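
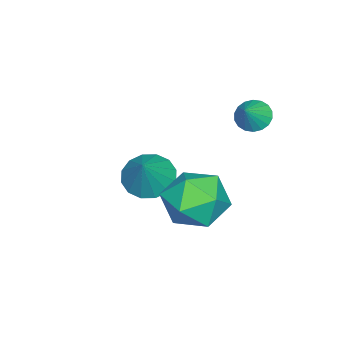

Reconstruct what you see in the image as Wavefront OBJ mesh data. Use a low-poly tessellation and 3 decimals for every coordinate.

v -0.371 0.54 3.281
v -0.001 0.161 2.888
v 0.411 0.52 4.039
v 0.08 0.433 2.812
v 0.072 0.726 2.828
v -0.025 0.983 2.935
v -0.189 1.151 3.11
v -0.39 1.199 3.319
v -0.588 1.116 3.52
v -0.742 0.92 3.674
v -0.823 0.648 3.75
v -0.815 0.355 3.733
v -0.718 0.098 3.627
v -0.553 -0.07 3.452
v -0.353 -0.118 3.243
v -0.155 -0.036 3.042
v 3.047 1.145 1.427
v 3.944 0.978 2.236
v 2.996 -0.798 1.084
v 3.893 -0.965 1.893
v 2.787 -0.62 2.273
v 2.818 0.581 2.484
v 4.122 -0.401 0.836
v 4.153 0.8 1.047
v 4.609 0.023 1.87
v 3.784 -0.112 2.758
v 3.156 0.292 0.562
v 2.331 0.157 1.45
v 0.724 -2.736 0.054
v 1.481 -2.698 -0.535
v 1.736 -2.524 1.366
v 1.328 -2.228 -0.493
v 1.012 -1.893 -0.304
v 0.62 -1.785 -0.019
v 0.255 -1.931 0.285
v 0.017 -2.293 0.528
v -0.032 -2.774 0.643
v 0.121 -3.245 0.601
v 0.437 -3.579 0.412
v 0.829 -3.688 0.127
v 1.194 -3.541 -0.177
v 1.432 -3.179 -0.42
f 2 1 4
f 2 4 3
f 4 1 5
f 4 5 3
f 5 1 6
f 5 6 3
f 6 1 7
f 6 7 3
f 7 1 8
f 7 8 3
f 8 1 9
f 8 9 3
f 9 1 10
f 9 10 3
f 10 1 11
f 10 11 3
f 11 1 12
f 11 12 3
f 12 1 13
f 12 13 3
f 13 1 14
f 13 14 3
f 14 1 15
f 14 15 3
f 15 1 16
f 15 16 3
f 16 1 2
f 16 2 3
f 17 28 22
f 17 22 18
f 17 18 24
f 17 24 27
f 17 27 28
f 18 22 26
f 22 28 21
f 28 27 19
f 27 24 23
f 24 18 25
f 20 26 21
f 20 21 19
f 20 19 23
f 20 23 25
f 20 25 26
f 21 26 22
f 19 21 28
f 23 19 27
f 25 23 24
f 26 25 18
f 30 29 32
f 30 32 31
f 32 29 33
f 32 33 31
f 33 29 34
f 33 34 31
f 34 29 35
f 34 35 31
f 35 29 36
f 35 36 31
f 36 29 37
f 36 37 31
f 37 29 38
f 37 38 31
f 38 29 39
f 38 39 31
f 39 29 40
f 39 40 31
f 40 29 41
f 40 41 31
f 41 29 42
f 41 42 31
f 42 29 30
f 42 30 31



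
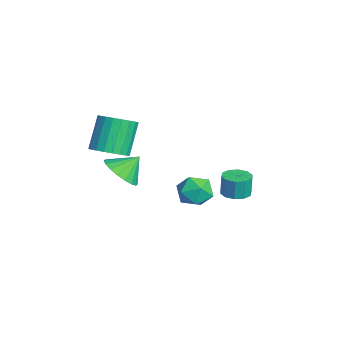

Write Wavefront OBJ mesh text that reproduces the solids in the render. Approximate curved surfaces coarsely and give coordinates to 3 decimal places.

v -1.988 -3.66 -0.007
v -1.106 -3.223 0.328
v -2.089 -2.583 2.082
v -2.972 -3.02 1.747
v -1.289 -2.899 0.107
v -2.272 -2.259 1.861
v -1.593 -2.706 -0.133
v -2.576 -2.067 1.621
v -1.965 -2.679 -0.352
v -2.948 -2.039 1.402
v -2.341 -2.821 -0.511
v -3.324 -2.181 1.243
v -2.656 -3.108 -0.583
v -3.639 -2.468 1.171
v -2.856 -3.491 -0.555
v -3.839 -2.851 1.199
v -2.906 -3.903 -0.433
v -3.889 -3.263 1.321
v -2.797 -4.272 -0.237
v -3.78 -3.633 1.517
v -2.548 -4.536 -0.001
v -3.531 -3.897 1.753
v -2.203 -4.649 0.234
v -3.186 -4.009 1.987
v -1.82 -4.59 0.427
v -2.803 -3.95 2.181
v -1.467 -4.371 0.545
v -2.45 -3.731 2.299
v -1.204 -4.028 0.567
v -2.187 -3.389 2.321
v -1.076 -3.622 0.491
v -2.059 -2.983 2.245
v -1.744 2.73 -3.638
v -0.982 2.973 -3.605
v -1.055 3.033 -2.388
v -1.816 2.79 -2.422
v -1.269 3.374 -3.642
v -1.342 3.434 -2.425
v -1.737 3.529 -3.677
v -1.81 3.589 -2.461
v -2.208 3.379 -3.698
v -2.281 3.439 -2.482
v -2.501 2.981 -3.696
v -2.574 3.041 -2.48
v -2.505 2.487 -3.672
v -2.578 2.547 -2.455
v -2.218 2.086 -3.635
v -2.291 2.146 -2.418
v -1.75 1.931 -3.599
v -1.823 1.991 -2.383
v -1.279 2.081 -3.578
v -1.352 2.141 -2.362
v -0.986 2.479 -3.58
v -1.059 2.539 -2.364
v 1.249 -3.611 0.593
v 2.33 -3.581 0.725
v 1.111 -2.669 1.507
v 2.255 -3.253 0.375
v 1.98 -2.996 0.069
v 1.561 -2.861 -0.134
v 1.079 -2.875 -0.192
v 0.631 -3.034 -0.095
v 0.306 -3.308 0.138
v 0.167 -3.642 0.461
v 0.243 -3.969 0.811
v 0.517 -4.226 1.117
v 0.937 -4.361 1.32
v 1.418 -4.348 1.378
v 1.866 -4.189 1.281
v 2.192 -3.915 1.048
v -0.479 1.062 -1.626
v 0.189 1.148 -2.419
v -0.889 -0.488 -2.141
v -0.221 -0.402 -2.934
v 0.135 -0.471 -1.958
v 0.389 0.487 -1.64
v -1.089 0.173 -2.92
v -0.835 1.131 -2.602
v -0.187 0.599 -3.219
v 0.569 0.201 -2.624
v -1.269 0.459 -1.936
v -0.513 0.061 -1.341
f 2 1 5
f 2 5 3
f 3 5 6
f 3 6 4
f 5 1 7
f 5 7 6
f 6 7 8
f 6 8 4
f 7 1 9
f 7 9 8
f 8 9 10
f 8 10 4
f 9 1 11
f 9 11 10
f 10 11 12
f 10 12 4
f 11 1 13
f 11 13 12
f 12 13 14
f 12 14 4
f 13 1 15
f 13 15 14
f 14 15 16
f 14 16 4
f 15 1 17
f 15 17 16
f 16 17 18
f 16 18 4
f 17 1 19
f 17 19 18
f 18 19 20
f 18 20 4
f 19 1 21
f 19 21 20
f 20 21 22
f 20 22 4
f 21 1 23
f 21 23 22
f 22 23 24
f 22 24 4
f 23 1 25
f 23 25 24
f 24 25 26
f 24 26 4
f 25 1 27
f 25 27 26
f 26 27 28
f 26 28 4
f 27 1 29
f 27 29 28
f 28 29 30
f 28 30 4
f 29 1 31
f 29 31 30
f 30 31 32
f 30 32 4
f 31 1 2
f 31 2 32
f 32 2 3
f 32 3 4
f 34 33 37
f 34 37 35
f 35 37 38
f 35 38 36
f 37 33 39
f 37 39 38
f 38 39 40
f 38 40 36
f 39 33 41
f 39 41 40
f 40 41 42
f 40 42 36
f 41 33 43
f 41 43 42
f 42 43 44
f 42 44 36
f 43 33 45
f 43 45 44
f 44 45 46
f 44 46 36
f 45 33 47
f 45 47 46
f 46 47 48
f 46 48 36
f 47 33 49
f 47 49 48
f 48 49 50
f 48 50 36
f 49 33 51
f 49 51 50
f 50 51 52
f 50 52 36
f 51 33 53
f 51 53 52
f 52 53 54
f 52 54 36
f 53 33 34
f 53 34 54
f 54 34 35
f 54 35 36
f 56 55 58
f 56 58 57
f 58 55 59
f 58 59 57
f 59 55 60
f 59 60 57
f 60 55 61
f 60 61 57
f 61 55 62
f 61 62 57
f 62 55 63
f 62 63 57
f 63 55 64
f 63 64 57
f 64 55 65
f 64 65 57
f 65 55 66
f 65 66 57
f 66 55 67
f 66 67 57
f 67 55 68
f 67 68 57
f 68 55 69
f 68 69 57
f 69 55 70
f 69 70 57
f 70 55 56
f 70 56 57
f 71 82 76
f 71 76 72
f 71 72 78
f 71 78 81
f 71 81 82
f 72 76 80
f 76 82 75
f 82 81 73
f 81 78 77
f 78 72 79
f 74 80 75
f 74 75 73
f 74 73 77
f 74 77 79
f 74 79 80
f 75 80 76
f 73 75 82
f 77 73 81
f 79 77 78
f 80 79 72



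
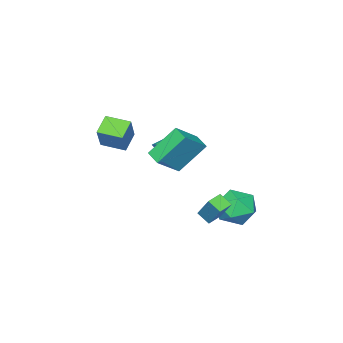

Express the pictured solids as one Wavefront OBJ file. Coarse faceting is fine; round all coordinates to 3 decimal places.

v -0.648 -2.234 -0.056
v -0.171 -1.547 0.51
v -1.732 -2.366 1.016
v -0.534 -1.259 0.179
v -0.932 -1.28 -0.226
v -1.241 -1.604 -0.578
v -1.361 -2.129 -0.764
v -1.255 -2.687 -0.725
v -0.957 -3.101 -0.474
v -0.56 -3.24 -0.09
v -0.191 -3.06 0.305
v 0.032 -2.618 0.585
v 0.04 -2.054 0.661
v -3.235 1.506 -4.247
v -2.302 2.117 -3.679
v -2.318 -0.257 -3.861
v -1.385 0.354 -3.293
v -2.521 0.321 -2.769
v -3.088 1.411 -3.008
v -1.532 0.449 -4.532
v -2.099 1.539 -4.771
v -1.25 1.463 -3.855
v -1.86 1.384 -2.766
v -2.76 0.476 -4.774
v -3.37 0.397 -3.685
v 2.467 -4.161 0.989
v 1.487 -4.482 1.659
v 1.931 -2.89 0.815
v 0.952 -3.211 1.486
v 3.268 -3.629 2.414
v 2.289 -3.95 3.085
v 2.733 -2.358 2.241
v 1.753 -2.679 2.911
v -0.642 0.503 -3.103
v -0.256 1.57 -1.616
v -0.703 1.224 -3.604
v -0.317 2.291 -2.118
v 0.197 0.449 -3.282
v 0.583 1.516 -1.796
v 0.136 1.17 -3.784
v 0.522 2.237 -2.297
v 0.783 0.907 2.733
v 2.123 0.69 3.805
v 1.11 1.825 2.51
v 2.45 1.608 3.582
v 1.93 0.112 1.138
v 3.27 -0.105 2.21
v 2.257 1.03 0.915
v 3.597 0.813 1.987
f 2 1 4
f 2 4 3
f 4 1 5
f 4 5 3
f 5 1 6
f 5 6 3
f 6 1 7
f 6 7 3
f 7 1 8
f 7 8 3
f 8 1 9
f 8 9 3
f 9 1 10
f 9 10 3
f 10 1 11
f 10 11 3
f 11 1 12
f 11 12 3
f 12 1 13
f 12 13 3
f 13 1 2
f 13 2 3
f 14 25 19
f 14 19 15
f 14 15 21
f 14 21 24
f 14 24 25
f 15 19 23
f 19 25 18
f 25 24 16
f 24 21 20
f 21 15 22
f 17 23 18
f 17 18 16
f 17 16 20
f 17 20 22
f 17 22 23
f 18 23 19
f 16 18 25
f 20 16 24
f 22 20 21
f 23 22 15
f 27 29 26
f 30 27 26
f 26 29 28
f 28 30 26
f 27 33 29
f 31 27 30
f 31 33 27
f 29 33 28
f 32 30 28
f 28 33 32
f 32 31 30
f 33 31 32
f 35 37 34
f 38 35 34
f 34 37 36
f 36 38 34
f 35 41 37
f 39 35 38
f 39 41 35
f 37 41 36
f 40 38 36
f 36 41 40
f 40 39 38
f 41 39 40
f 43 45 42
f 46 43 42
f 42 45 44
f 44 46 42
f 43 49 45
f 47 43 46
f 47 49 43
f 45 49 44
f 48 46 44
f 44 49 48
f 48 47 46
f 49 47 48



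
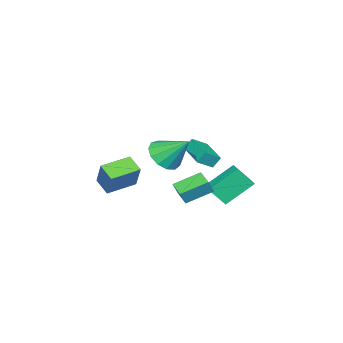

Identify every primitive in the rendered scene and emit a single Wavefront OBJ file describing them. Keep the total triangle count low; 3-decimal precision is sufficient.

v -3.062 1.669 -0.124
v -2.227 1.202 0.476
v -2.001 3.237 -0.379
v -1.166 2.769 0.222
v -2.754 1.351 -0.802
v -1.919 0.883 -0.201
v -1.693 2.918 -1.056
v -0.858 2.451 -0.456
v -1.064 2.904 -1.899
v -0.604 2.852 -1.024
v -0.466 3.79 -2.16
v -0.007 3.738 -1.285
v 0.147 1.882 -2.595
v 0.606 1.83 -1.72
v 0.744 2.768 -2.856
v 1.204 2.716 -1.981
v 2.488 0.755 -1.221
v 2.139 -0.18 -0.649
v 3.067 1.47 0.303
v 2.718 0.535 0.874
v 4.082 0.005 -1.474
v 3.733 -0.93 -0.903
v 4.661 0.72 0.049
v 4.312 -0.215 0.621
v -4.389 3.687 -2.918
v -3.883 2.868 -1.78
v -3.654 4.411 -2.723
v -3.148 3.592 -1.586
v -3.032 2.668 -4.254
v -2.526 1.849 -3.117
v -2.297 3.392 -4.06
v -1.791 2.573 -2.922
v 2.939 2.913 1.699
v 3.651 3.527 1.128
v 2.781 4.347 3.041
v 3.088 3.667 0.912
v 2.477 3.568 0.945
v 2.013 3.261 1.218
v 1.843 2.844 1.644
v 2.021 2.449 2.087
v 2.49 2.201 2.407
v 3.103 2.179 2.502
v 3.663 2.391 2.342
v 3.993 2.768 1.978
v 3.989 3.192 1.525
f 2 4 1
f 5 2 1
f 1 4 3
f 3 5 1
f 2 8 4
f 6 2 5
f 6 8 2
f 4 8 3
f 7 5 3
f 3 8 7
f 7 6 5
f 8 6 7
f 10 12 9
f 13 10 9
f 9 12 11
f 11 13 9
f 10 16 12
f 14 10 13
f 14 16 10
f 12 16 11
f 15 13 11
f 11 16 15
f 15 14 13
f 16 14 15
f 18 20 17
f 21 18 17
f 17 20 19
f 19 21 17
f 18 24 20
f 22 18 21
f 22 24 18
f 20 24 19
f 23 21 19
f 19 24 23
f 23 22 21
f 24 22 23
f 26 28 25
f 29 26 25
f 25 28 27
f 27 29 25
f 26 32 28
f 30 26 29
f 30 32 26
f 28 32 27
f 31 29 27
f 27 32 31
f 31 30 29
f 32 30 31
f 34 33 36
f 34 36 35
f 36 33 37
f 36 37 35
f 37 33 38
f 37 38 35
f 38 33 39
f 38 39 35
f 39 33 40
f 39 40 35
f 40 33 41
f 40 41 35
f 41 33 42
f 41 42 35
f 42 33 43
f 42 43 35
f 43 33 44
f 43 44 35
f 44 33 45
f 44 45 35
f 45 33 34
f 45 34 35



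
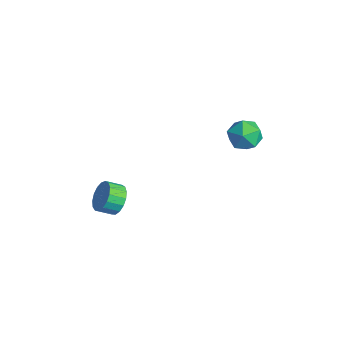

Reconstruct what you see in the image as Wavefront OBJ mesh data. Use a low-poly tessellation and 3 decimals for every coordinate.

v -1.54 -2.974 -2.287
v -0.822 -3.492 -2.729
v -1.122 -4.345 -2.215
v -1.84 -3.826 -1.773
v -0.617 -3.328 -2.335
v -0.917 -4.181 -1.821
v -0.623 -3.082 -1.93
v -0.923 -3.935 -1.417
v -0.839 -2.811 -1.607
v -1.139 -3.664 -1.093
v -1.216 -2.577 -1.439
v -1.516 -3.43 -0.926
v -1.667 -2.435 -1.466
v -1.967 -3.288 -0.952
v -2.089 -2.415 -1.681
v -2.389 -3.268 -1.167
v -2.385 -2.524 -2.034
v -2.685 -3.377 -1.521
v -2.488 -2.735 -2.446
v -2.788 -3.588 -1.932
v -2.373 -3.002 -2.821
v -2.673 -3.855 -2.307
v -2.068 -3.261 -3.073
v -2.368 -4.114 -2.56
v -1.642 -3.455 -3.146
v -1.942 -4.308 -2.632
v -1.192 -3.538 -3.022
v -1.492 -4.391 -2.508
v 0.014 4.742 2.434
v 1.059 4.441 2.722
v -0.139 3.239 1.418
v 0.906 2.938 1.706
v 0.085 2.923 2.475
v 0.179 3.852 3.102
v 0.741 3.828 1.038
v 0.835 4.757 1.665
v 1.508 3.876 1.859
v 1.103 3.317 2.747
v -0.183 4.363 1.393
v -0.588 3.804 2.281
f 2 1 5
f 2 5 3
f 3 5 6
f 3 6 4
f 5 1 7
f 5 7 6
f 6 7 8
f 6 8 4
f 7 1 9
f 7 9 8
f 8 9 10
f 8 10 4
f 9 1 11
f 9 11 10
f 10 11 12
f 10 12 4
f 11 1 13
f 11 13 12
f 12 13 14
f 12 14 4
f 13 1 15
f 13 15 14
f 14 15 16
f 14 16 4
f 15 1 17
f 15 17 16
f 16 17 18
f 16 18 4
f 17 1 19
f 17 19 18
f 18 19 20
f 18 20 4
f 19 1 21
f 19 21 20
f 20 21 22
f 20 22 4
f 21 1 23
f 21 23 22
f 22 23 24
f 22 24 4
f 23 1 25
f 23 25 24
f 24 25 26
f 24 26 4
f 25 1 27
f 25 27 26
f 26 27 28
f 26 28 4
f 27 1 2
f 27 2 28
f 28 2 3
f 28 3 4
f 29 40 34
f 29 34 30
f 29 30 36
f 29 36 39
f 29 39 40
f 30 34 38
f 34 40 33
f 40 39 31
f 39 36 35
f 36 30 37
f 32 38 33
f 32 33 31
f 32 31 35
f 32 35 37
f 32 37 38
f 33 38 34
f 31 33 40
f 35 31 39
f 37 35 36
f 38 37 30



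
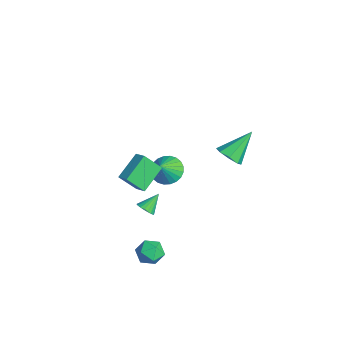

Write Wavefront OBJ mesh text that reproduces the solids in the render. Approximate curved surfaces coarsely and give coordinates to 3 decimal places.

v 0.134 -3.308 -0.113
v -0.76 -2.027 0.802
v 0.352 -2.366 -1.22
v -0.542 -1.085 -0.306
v 0.862 -3.055 0.246
v -0.032 -1.774 1.16
v 1.08 -2.113 -0.862
v 0.186 -0.832 0.053
v 2.961 2.005 2.612
v 3.621 1.766 3.073
v 2.539 3.455 3.968
v 3.774 2.216 2.64
v 3.45 2.542 2.19
v 2.84 2.553 1.987
v 2.301 2.244 2.151
v 2.148 1.794 2.584
v 2.472 1.468 3.034
v 3.082 1.456 3.237
v -0.416 -1.643 -3.958
v -0.011 -1.849 -3.566
v -0.764 -0.737 -3.122
v 0.121 -1.68 -3.693
v 0.161 -1.505 -3.866
v 0.101 -1.354 -4.056
v -0.049 -1.253 -4.228
v -0.262 -1.219 -4.353
v -0.502 -1.258 -4.41
v -0.727 -1.364 -4.389
v -0.898 -1.518 -4.293
v -0.986 -1.694 -4.139
v -0.975 -1.861 -3.954
v -0.868 -1.99 -3.769
v -0.683 -2.059 -3.617
v -0.451 -2.056 -3.524
v -0.214 -1.982 -3.506
v 2.893 -2.582 -3.717
v 3.413 -2.043 -4.165
v 4.027 -3.257 -3.215
v 4.547 -2.718 -3.663
v 4.089 -2.418 -2.983
v 3.388 -2.001 -3.294
v 4.052 -3.299 -4.086
v 3.351 -2.882 -4.397
v 4.129 -2.486 -4.393
v 4.152 -1.941 -3.712
v 3.288 -3.359 -3.668
v 3.311 -2.814 -2.987
v -3.776 0.705 -3.981
v -3.107 0.296 -4.618
v -3.104 0.055 -2.859
v -2.929 0.635 -4.527
v -2.88 0.986 -4.354
v -2.967 1.293 -4.124
v -3.178 1.511 -3.872
v -3.479 1.607 -3.636
v -3.826 1.564 -3.454
v -4.165 1.391 -3.351
v -4.444 1.114 -3.345
v -4.622 0.774 -3.435
v -4.671 0.424 -3.608
v -4.584 0.116 -3.839
v -4.373 -0.102 -4.091
v -4.072 -0.197 -4.326
v -3.725 -0.155 -4.509
v -3.386 0.018 -4.611
f 2 4 1
f 5 2 1
f 1 4 3
f 3 5 1
f 2 8 4
f 6 2 5
f 6 8 2
f 4 8 3
f 7 5 3
f 3 8 7
f 7 6 5
f 8 6 7
f 10 9 12
f 10 12 11
f 12 9 13
f 12 13 11
f 13 9 14
f 13 14 11
f 14 9 15
f 14 15 11
f 15 9 16
f 15 16 11
f 16 9 17
f 16 17 11
f 17 9 18
f 17 18 11
f 18 9 10
f 18 10 11
f 20 19 22
f 20 22 21
f 22 19 23
f 22 23 21
f 23 19 24
f 23 24 21
f 24 19 25
f 24 25 21
f 25 19 26
f 25 26 21
f 26 19 27
f 26 27 21
f 27 19 28
f 27 28 21
f 28 19 29
f 28 29 21
f 29 19 30
f 29 30 21
f 30 19 31
f 30 31 21
f 31 19 32
f 31 32 21
f 32 19 33
f 32 33 21
f 33 19 34
f 33 34 21
f 34 19 35
f 34 35 21
f 35 19 20
f 35 20 21
f 36 47 41
f 36 41 37
f 36 37 43
f 36 43 46
f 36 46 47
f 37 41 45
f 41 47 40
f 47 46 38
f 46 43 42
f 43 37 44
f 39 45 40
f 39 40 38
f 39 38 42
f 39 42 44
f 39 44 45
f 40 45 41
f 38 40 47
f 42 38 46
f 44 42 43
f 45 44 37
f 49 48 51
f 49 51 50
f 51 48 52
f 51 52 50
f 52 48 53
f 52 53 50
f 53 48 54
f 53 54 50
f 54 48 55
f 54 55 50
f 55 48 56
f 55 56 50
f 56 48 57
f 56 57 50
f 57 48 58
f 57 58 50
f 58 48 59
f 58 59 50
f 59 48 60
f 59 60 50
f 60 48 61
f 60 61 50
f 61 48 62
f 61 62 50
f 62 48 63
f 62 63 50
f 63 48 64
f 63 64 50
f 64 48 65
f 64 65 50
f 65 48 49
f 65 49 50



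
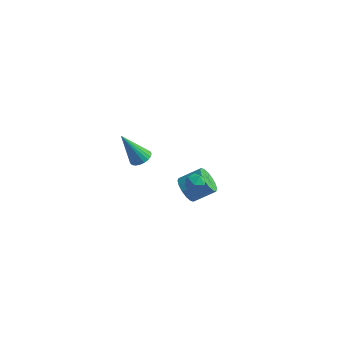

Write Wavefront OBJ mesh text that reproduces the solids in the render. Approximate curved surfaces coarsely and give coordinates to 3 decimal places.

v -1.361 1.297 -1.986
v -0.805 1.319 -1.589
v -1.415 0.201 -1.851
v -0.859 0.223 -1.454
v -1.447 0.492 -1.233
v -1.414 1.169 -1.317
v -0.806 0.351 -2.123
v -0.773 1.028 -2.207
v -0.462 0.734 -1.674
v -0.858 0.821 -1.124
v -1.362 0.699 -2.316
v -1.758 0.786 -1.766
v -2.127 -3.382 2.951
v -1.527 -3.576 3.176
v -3.013 -3.938 4.829
v -1.534 -3.308 3.252
v -1.643 -3.053 3.276
v -1.836 -2.855 3.244
v -2.079 -2.748 3.161
v -2.331 -2.75 3.042
v -2.548 -2.862 2.907
v -2.691 -3.064 2.779
v -2.738 -3.32 2.681
v -2.679 -3.588 2.63
v -2.524 -3.82 2.634
v -2.301 -3.976 2.693
v -2.048 -4.029 2.797
v -1.809 -3.971 2.927
v -1.624 -3.811 3.061
v -2.398 1.929 -3.831
v -1.748 1.682 -4.433
v -0.691 2.463 -3.611
v -1.342 2.711 -3.009
v -1.921 2.093 -4.6
v -0.864 2.874 -3.778
v -2.222 2.46 -4.562
v -1.165 3.241 -3.74
v -2.571 2.685 -4.327
v -1.514 3.466 -3.505
v -2.873 2.707 -3.96
v -1.816 3.488 -3.138
v -3.048 2.521 -3.558
v -1.991 3.302 -2.736
v -3.049 2.177 -3.229
v -1.992 2.958 -2.407
v -2.876 1.766 -3.062
v -1.819 2.547 -2.24
v -2.575 1.399 -3.1
v -1.518 2.18 -2.278
v -2.226 1.174 -3.335
v -1.169 1.955 -2.513
v -1.924 1.152 -3.702
v -0.867 1.933 -2.88
v -1.749 1.338 -4.104
v -0.692 2.119 -3.282
f 1 12 6
f 1 6 2
f 1 2 8
f 1 8 11
f 1 11 12
f 2 6 10
f 6 12 5
f 12 11 3
f 11 8 7
f 8 2 9
f 4 10 5
f 4 5 3
f 4 3 7
f 4 7 9
f 4 9 10
f 5 10 6
f 3 5 12
f 7 3 11
f 9 7 8
f 10 9 2
f 14 13 16
f 14 16 15
f 16 13 17
f 16 17 15
f 17 13 18
f 17 18 15
f 18 13 19
f 18 19 15
f 19 13 20
f 19 20 15
f 20 13 21
f 20 21 15
f 21 13 22
f 21 22 15
f 22 13 23
f 22 23 15
f 23 13 24
f 23 24 15
f 24 13 25
f 24 25 15
f 25 13 26
f 25 26 15
f 26 13 27
f 26 27 15
f 27 13 28
f 27 28 15
f 28 13 29
f 28 29 15
f 29 13 14
f 29 14 15
f 31 30 34
f 31 34 32
f 32 34 35
f 32 35 33
f 34 30 36
f 34 36 35
f 35 36 37
f 35 37 33
f 36 30 38
f 36 38 37
f 37 38 39
f 37 39 33
f 38 30 40
f 38 40 39
f 39 40 41
f 39 41 33
f 40 30 42
f 40 42 41
f 41 42 43
f 41 43 33
f 42 30 44
f 42 44 43
f 43 44 45
f 43 45 33
f 44 30 46
f 44 46 45
f 45 46 47
f 45 47 33
f 46 30 48
f 46 48 47
f 47 48 49
f 47 49 33
f 48 30 50
f 48 50 49
f 49 50 51
f 49 51 33
f 50 30 52
f 50 52 51
f 51 52 53
f 51 53 33
f 52 30 54
f 52 54 53
f 53 54 55
f 53 55 33
f 54 30 31
f 54 31 55
f 55 31 32
f 55 32 33



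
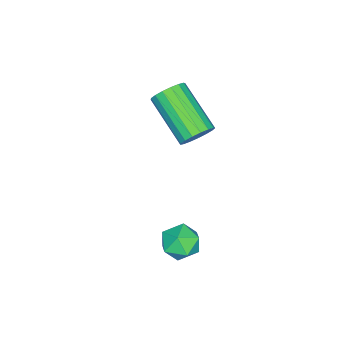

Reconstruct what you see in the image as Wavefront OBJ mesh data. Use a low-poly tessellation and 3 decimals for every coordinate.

v 0.081 -0.248 1.05
v 0.35 0.003 1.622
v -0.493 -1.562 2.703
v -0.761 -1.812 2.13
v 0.059 0.147 1.603
v -0.784 -1.418 2.684
v -0.228 0.2 1.457
v -1.07 -1.364 2.538
v -0.443 0.151 1.218
v -1.286 -1.413 2.299
v -0.538 0.011 0.941
v -1.381 -1.554 2.022
v -0.492 -0.189 0.688
v -1.334 -1.754 1.769
v -0.314 -0.402 0.518
v -1.156 -1.967 1.599
v -0.045 -0.58 0.47
v -0.888 -2.145 1.551
v 0.252 -0.682 0.555
v -0.59 -2.246 1.636
v 0.51 -0.684 0.753
v -0.332 -2.248 1.834
v 0.67 -0.586 1.019
v -0.172 -2.151 2.1
v 0.695 -0.411 1.292
v -0.147 -1.976 2.373
v 0.58 -0.198 1.509
v -0.263 -1.763 2.59
v 3.404 1.466 -0.674
v 4.076 1.375 -1.034
v 3.024 0.365 -1.106
v 3.696 0.274 -1.466
v 3.665 0.252 -0.699
v 3.9 0.932 -0.432
v 3.2 0.808 -1.708
v 3.435 1.488 -1.441
v 3.95 0.969 -1.673
v 4.237 0.625 -1.05
v 2.863 1.115 -1.09
v 3.15 0.771 -0.467
f 2 1 5
f 2 5 3
f 3 5 6
f 3 6 4
f 5 1 7
f 5 7 6
f 6 7 8
f 6 8 4
f 7 1 9
f 7 9 8
f 8 9 10
f 8 10 4
f 9 1 11
f 9 11 10
f 10 11 12
f 10 12 4
f 11 1 13
f 11 13 12
f 12 13 14
f 12 14 4
f 13 1 15
f 13 15 14
f 14 15 16
f 14 16 4
f 15 1 17
f 15 17 16
f 16 17 18
f 16 18 4
f 17 1 19
f 17 19 18
f 18 19 20
f 18 20 4
f 19 1 21
f 19 21 20
f 20 21 22
f 20 22 4
f 21 1 23
f 21 23 22
f 22 23 24
f 22 24 4
f 23 1 25
f 23 25 24
f 24 25 26
f 24 26 4
f 25 1 27
f 25 27 26
f 26 27 28
f 26 28 4
f 27 1 2
f 27 2 28
f 28 2 3
f 28 3 4
f 29 40 34
f 29 34 30
f 29 30 36
f 29 36 39
f 29 39 40
f 30 34 38
f 34 40 33
f 40 39 31
f 39 36 35
f 36 30 37
f 32 38 33
f 32 33 31
f 32 31 35
f 32 35 37
f 32 37 38
f 33 38 34
f 31 33 40
f 35 31 39
f 37 35 36
f 38 37 30



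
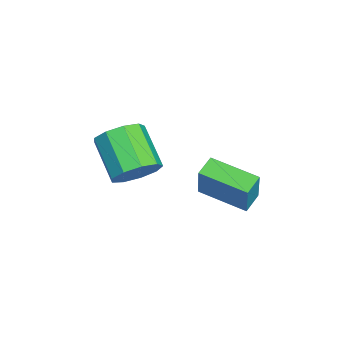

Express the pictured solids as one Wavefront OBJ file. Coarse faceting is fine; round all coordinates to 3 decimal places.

v 3.061 -2.971 -0.392
v 3.561 -3.714 -0.304
v 2.32 -4.432 0.699
v 1.819 -3.689 0.612
v 3.695 -3.316 0.146
v 2.454 -4.034 1.149
v 3.532 -2.756 0.345
v 2.291 -3.475 1.348
v 3.148 -2.297 0.199
v 1.907 -3.016 1.202
v 2.724 -2.153 -0.223
v 1.483 -2.872 0.78
v 2.457 -2.392 -0.724
v 1.216 -3.11 0.279
v 2.472 -2.901 -1.069
v 1.231 -3.62 -0.066
v 2.763 -3.443 -1.098
v 1.522 -4.162 -0.094
v 3.193 -3.764 -0.796
v 1.952 -4.482 0.208
v 1.405 -0.708 -1.693
v 1.918 -0.665 -0.337
v 2.104 0.932 -2.009
v 2.617 0.975 -0.654
v 2.103 -1.055 -1.946
v 2.616 -1.012 -0.591
v 2.802 0.585 -2.263
v 3.315 0.628 -0.907
f 2 1 5
f 2 5 3
f 3 5 6
f 3 6 4
f 5 1 7
f 5 7 6
f 6 7 8
f 6 8 4
f 7 1 9
f 7 9 8
f 8 9 10
f 8 10 4
f 9 1 11
f 9 11 10
f 10 11 12
f 10 12 4
f 11 1 13
f 11 13 12
f 12 13 14
f 12 14 4
f 13 1 15
f 13 15 14
f 14 15 16
f 14 16 4
f 15 1 17
f 15 17 16
f 16 17 18
f 16 18 4
f 17 1 19
f 17 19 18
f 18 19 20
f 18 20 4
f 19 1 2
f 19 2 20
f 20 2 3
f 20 3 4
f 22 24 21
f 25 22 21
f 21 24 23
f 23 25 21
f 22 28 24
f 26 22 25
f 26 28 22
f 24 28 23
f 27 25 23
f 23 28 27
f 27 26 25
f 28 26 27



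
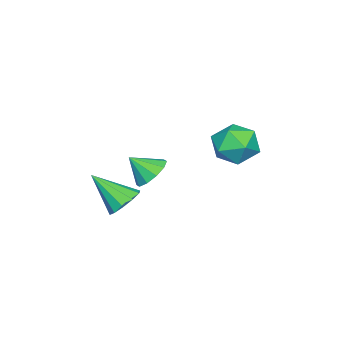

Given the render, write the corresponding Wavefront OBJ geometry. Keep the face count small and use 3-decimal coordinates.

v 1.128 0.425 0.845
v 2.045 0.394 0.695
v 1.312 -1.125 2.295
v 1.947 0.774 1.115
v 1.535 1.021 1.431
v 0.968 1.041 1.524
v 0.462 0.825 1.357
v 0.211 0.456 0.995
v 0.309 0.076 0.576
v 0.72 -0.171 0.259
v 1.287 -0.191 0.167
v 1.793 0.025 0.333
v -5.004 3.747 2.748
v -4.085 4.536 2.434
v -3.635 2.304 3.126
v -2.716 3.093 2.812
v -3.376 3.284 3.858
v -4.222 4.176 3.625
v -3.498 2.664 1.935
v -4.344 3.556 1.702
v -3.155 3.867 1.932
v -3.079 4.25 3.121
v -4.641 2.59 2.439
v -4.565 2.973 3.628
v 1.488 1.912 3.274
v 1.858 1.372 2.599
v 1.832 1.008 4.186
v 2.275 1.727 2.794
v 2.391 2.152 3.172
v 2.162 2.486 3.589
v 1.676 2.601 3.885
v 1.118 2.452 3.948
v 0.701 2.097 3.753
v 0.585 1.672 3.375
v 0.814 1.338 2.959
v 1.3 1.223 2.662
f 2 1 4
f 2 4 3
f 4 1 5
f 4 5 3
f 5 1 6
f 5 6 3
f 6 1 7
f 6 7 3
f 7 1 8
f 7 8 3
f 8 1 9
f 8 9 3
f 9 1 10
f 9 10 3
f 10 1 11
f 10 11 3
f 11 1 12
f 11 12 3
f 12 1 2
f 12 2 3
f 13 24 18
f 13 18 14
f 13 14 20
f 13 20 23
f 13 23 24
f 14 18 22
f 18 24 17
f 24 23 15
f 23 20 19
f 20 14 21
f 16 22 17
f 16 17 15
f 16 15 19
f 16 19 21
f 16 21 22
f 17 22 18
f 15 17 24
f 19 15 23
f 21 19 20
f 22 21 14
f 26 25 28
f 26 28 27
f 28 25 29
f 28 29 27
f 29 25 30
f 29 30 27
f 30 25 31
f 30 31 27
f 31 25 32
f 31 32 27
f 32 25 33
f 32 33 27
f 33 25 34
f 33 34 27
f 34 25 35
f 34 35 27
f 35 25 36
f 35 36 27
f 36 25 26
f 36 26 27



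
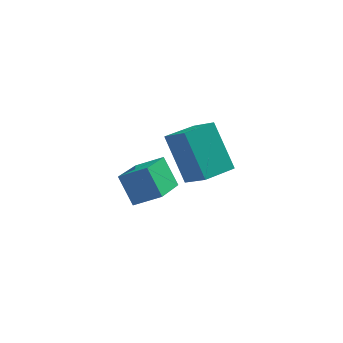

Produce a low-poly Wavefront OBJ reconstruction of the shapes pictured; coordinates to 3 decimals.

v -2.62 0.904 -2.735
v -1.542 0.883 -2.165
v -2.227 2.844 -3.405
v -1.149 2.823 -2.835
v -2.011 0.377 -3.905
v -0.933 0.356 -3.335
v -1.618 2.317 -4.575
v -0.54 2.296 -4.005
v 0.126 -1.858 -0.949
v 0.89 -2.485 -0.321
v -0.681 -1.045 0.846
v 0.082 -1.671 1.474
v 1.058 -0.789 -1.014
v 1.821 -1.415 -0.386
v 0.25 0.025 0.781
v 1.014 -0.602 1.409
f 2 4 1
f 5 2 1
f 1 4 3
f 3 5 1
f 2 8 4
f 6 2 5
f 6 8 2
f 4 8 3
f 7 5 3
f 3 8 7
f 7 6 5
f 8 6 7
f 10 12 9
f 13 10 9
f 9 12 11
f 11 13 9
f 10 16 12
f 14 10 13
f 14 16 10
f 12 16 11
f 15 13 11
f 11 16 15
f 15 14 13
f 16 14 15



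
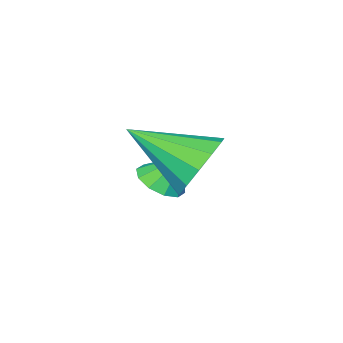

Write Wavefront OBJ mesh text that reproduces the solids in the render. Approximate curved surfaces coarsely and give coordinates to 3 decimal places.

v -3.582 -2.865 -3.632
v -3.132 -2.265 -3.757
v -3.958 -2.375 -2.628
v -3.549 -2.178 -3.956
v -3.978 -2.354 -4.031
v -4.256 -2.725 -3.954
v -4.276 -3.149 -3.754
v -4.031 -3.466 -3.508
v -3.614 -3.552 -3.309
v -3.185 -3.377 -3.234
v -2.908 -3.006 -3.311
v -2.887 -2.582 -3.511
v -2.196 0.035 -1.386
v -1.67 -0.206 -2.262
v -1.284 -1.655 -0.374
v -1.324 0.164 -1.956
v -1.255 0.493 -1.469
v -1.485 0.676 -0.955
v -1.941 0.656 -0.579
v -2.478 0.438 -0.458
v -2.925 0.092 -0.632
v -3.141 -0.272 -1.045
v -3.057 -0.539 -1.567
v -2.7 -0.623 -2.031
v -2.182 -0.499 -2.29
f 2 1 4
f 2 4 3
f 4 1 5
f 4 5 3
f 5 1 6
f 5 6 3
f 6 1 7
f 6 7 3
f 7 1 8
f 7 8 3
f 8 1 9
f 8 9 3
f 9 1 10
f 9 10 3
f 10 1 11
f 10 11 3
f 11 1 12
f 11 12 3
f 12 1 2
f 12 2 3
f 14 13 16
f 14 16 15
f 16 13 17
f 16 17 15
f 17 13 18
f 17 18 15
f 18 13 19
f 18 19 15
f 19 13 20
f 19 20 15
f 20 13 21
f 20 21 15
f 21 13 22
f 21 22 15
f 22 13 23
f 22 23 15
f 23 13 24
f 23 24 15
f 24 13 25
f 24 25 15
f 25 13 14
f 25 14 15



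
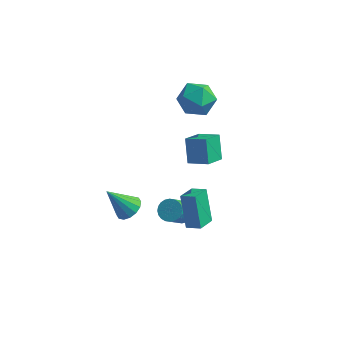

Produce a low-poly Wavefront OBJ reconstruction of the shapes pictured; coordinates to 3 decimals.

v -0.978 3.319 3.291
v -0.045 3.49 4.123
v -0.615 1.31 3.297
v 0.318 1.481 4.129
v -0.881 1.662 4.479
v -1.105 2.904 4.476
v 0.445 1.896 2.944
v 0.221 3.138 2.941
v 0.835 2.611 3.909
v 0.015 2.466 4.857
v -0.675 2.334 2.563
v -1.495 2.189 3.511
v -0.048 -0.736 -4.222
v 0.524 -0.402 -3.851
v 0.301 -1.709 -2.327
v -0.272 -2.044 -2.698
v 0.292 -0.246 -3.751
v 0.069 -1.553 -2.228
v 0.008 -0.165 -3.724
v -0.215 -1.473 -2.2
v -0.284 -0.171 -3.772
v -0.508 -1.479 -2.248
v -0.541 -0.263 -3.888
v -0.764 -1.571 -2.365
v -0.723 -0.428 -4.056
v -0.946 -1.735 -2.532
v -0.802 -0.639 -4.248
v -1.025 -1.946 -2.725
v -0.766 -0.865 -4.437
v -0.989 -2.172 -2.913
v -0.621 -1.071 -4.593
v -0.844 -2.378 -3.069
v -0.389 -1.227 -4.692
v -0.612 -2.534 -3.169
v -0.105 -1.307 -4.72
v -0.328 -2.615 -3.196
v 0.188 -1.301 -4.672
v -0.036 -2.609 -3.148
v 0.444 -1.209 -4.555
v 0.221 -2.517 -3.032
v 0.626 -1.045 -4.388
v 0.403 -2.352 -2.864
v 0.705 -0.834 -4.195
v 0.482 -2.141 -2.672
v 0.669 -0.608 -4.007
v 0.446 -1.915 -2.483
v 1.725 -4.719 -0.629
v 1.058 -3.864 1.239
v 1.942 -3.508 -1.106
v 1.274 -2.653 0.762
v 2.606 -4.747 -0.302
v 1.938 -3.892 1.566
v 2.822 -3.536 -0.779
v 2.155 -2.681 1.089
v 0.725 -1.841 2.167
v 0.261 -1.01 3.49
v 1.078 -0.598 1.509
v 0.613 0.234 2.832
v 1.987 -1.934 2.668
v 1.522 -1.102 3.991
v 2.339 -0.69 2.01
v 1.875 0.141 3.333
v -2.531 -2.736 -2.677
v -1.866 -3.231 -2.352
v -3.689 -3.184 -0.983
v -1.79 -2.808 -2.188
v -1.912 -2.365 -2.155
v -2.2 -2.021 -2.262
v -2.577 -1.87 -2.48
v -2.941 -1.95 -2.75
v -3.195 -2.241 -3.001
v -3.271 -2.665 -3.165
v -3.149 -3.108 -3.198
v -2.861 -3.451 -3.091
v -2.484 -3.603 -2.874
v -2.12 -3.523 -2.603
f 1 12 6
f 1 6 2
f 1 2 8
f 1 8 11
f 1 11 12
f 2 6 10
f 6 12 5
f 12 11 3
f 11 8 7
f 8 2 9
f 4 10 5
f 4 5 3
f 4 3 7
f 4 7 9
f 4 9 10
f 5 10 6
f 3 5 12
f 7 3 11
f 9 7 8
f 10 9 2
f 14 13 17
f 14 17 15
f 15 17 18
f 15 18 16
f 17 13 19
f 17 19 18
f 18 19 20
f 18 20 16
f 19 13 21
f 19 21 20
f 20 21 22
f 20 22 16
f 21 13 23
f 21 23 22
f 22 23 24
f 22 24 16
f 23 13 25
f 23 25 24
f 24 25 26
f 24 26 16
f 25 13 27
f 25 27 26
f 26 27 28
f 26 28 16
f 27 13 29
f 27 29 28
f 28 29 30
f 28 30 16
f 29 13 31
f 29 31 30
f 30 31 32
f 30 32 16
f 31 13 33
f 31 33 32
f 32 33 34
f 32 34 16
f 33 13 35
f 33 35 34
f 34 35 36
f 34 36 16
f 35 13 37
f 35 37 36
f 36 37 38
f 36 38 16
f 37 13 39
f 37 39 38
f 38 39 40
f 38 40 16
f 39 13 41
f 39 41 40
f 40 41 42
f 40 42 16
f 41 13 43
f 41 43 42
f 42 43 44
f 42 44 16
f 43 13 45
f 43 45 44
f 44 45 46
f 44 46 16
f 45 13 14
f 45 14 46
f 46 14 15
f 46 15 16
f 48 50 47
f 51 48 47
f 47 50 49
f 49 51 47
f 48 54 50
f 52 48 51
f 52 54 48
f 50 54 49
f 53 51 49
f 49 54 53
f 53 52 51
f 54 52 53
f 56 58 55
f 59 56 55
f 55 58 57
f 57 59 55
f 56 62 58
f 60 56 59
f 60 62 56
f 58 62 57
f 61 59 57
f 57 62 61
f 61 60 59
f 62 60 61
f 64 63 66
f 64 66 65
f 66 63 67
f 66 67 65
f 67 63 68
f 67 68 65
f 68 63 69
f 68 69 65
f 69 63 70
f 69 70 65
f 70 63 71
f 70 71 65
f 71 63 72
f 71 72 65
f 72 63 73
f 72 73 65
f 73 63 74
f 73 74 65
f 74 63 75
f 74 75 65
f 75 63 76
f 75 76 65
f 76 63 64
f 76 64 65



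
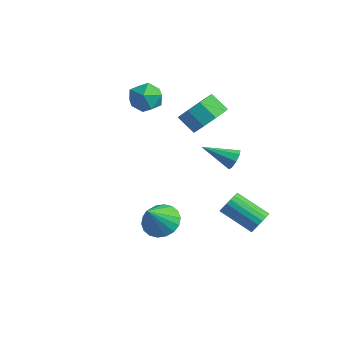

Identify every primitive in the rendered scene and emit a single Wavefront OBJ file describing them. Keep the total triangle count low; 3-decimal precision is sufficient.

v -3.112 2.281 2.853
v -2.115 2.245 2.915
v -3.225 1.175 4.025
v -2.228 1.139 4.087
v -2.718 1.957 4.386
v -2.648 2.64 3.661
v -2.692 0.78 3.279
v -2.622 1.463 2.554
v -1.856 1.317 3.178
v -1.872 2.045 3.862
v -3.468 1.375 3.078
v -3.484 2.103 3.762
v 4.206 2.699 -2.761
v 4.582 2.436 -2.246
v 2.931 1.918 -1.304
v 2.554 2.181 -1.819
v 4.54 2.727 -2.158
v 2.889 2.21 -1.216
v 4.433 3.013 -2.19
v 2.781 2.496 -1.248
v 4.28 3.236 -2.335
v 2.629 2.719 -1.393
v 4.113 3.354 -2.564
v 2.461 2.836 -1.623
v 3.964 3.341 -2.833
v 2.312 2.823 -1.891
v 3.862 3.201 -3.087
v 2.211 2.684 -2.145
v 3.829 2.962 -3.276
v 2.178 2.444 -2.334
v 3.871 2.67 -3.364
v 2.22 2.153 -2.422
v 3.979 2.384 -3.332
v 2.327 1.867 -2.39
v 4.131 2.161 -3.187
v 2.48 1.644 -2.245
v 4.299 2.044 -2.957
v 2.647 1.526 -2.016
v 4.448 2.057 -2.689
v 2.796 1.539 -1.747
v 4.549 2.196 -2.435
v 2.898 1.679 -1.493
v 1.673 -1.534 -1.652
v 2.467 -1.959 -2.086
v 1.867 -2.666 -0.188
v 2.648 -1.626 -1.852
v 2.636 -1.275 -1.579
v 2.433 -0.975 -1.32
v 2.079 -0.786 -1.127
v 1.645 -0.745 -1.038
v 1.217 -0.861 -1.07
v 0.878 -1.109 -1.218
v 0.697 -1.442 -1.451
v 0.71 -1.793 -1.724
v 0.913 -2.093 -1.983
v 1.266 -2.282 -2.176
v 1.7 -2.323 -2.265
v 2.129 -2.208 -2.233
v 0.711 2.803 2.853
v 1.329 3.173 3.684
v 0.428 2.987 4.438
v -0.191 2.617 3.607
v 0.95 3.743 3.371
v 0.049 3.557 4.126
v 0.459 3.873 2.817
v -0.442 3.687 3.571
v 0.085 3.503 2.279
v -0.816 3.316 3.033
v 0.004 2.805 2.009
v -0.897 2.618 2.764
v 0.254 2.106 2.135
v -0.647 1.92 2.889
v 0.717 1.734 2.596
v -0.184 1.547 3.351
v 1.177 1.862 3.178
v 0.276 1.675 3.932
v 1.419 2.43 3.607
v 0.518 2.244 4.361
v 3.278 1.785 1.859
v 3.584 1.804 2.387
v 2.022 0.835 2.621
v 3.286 2.161 2.34
v 2.983 2.297 2.011
v 2.854 2.134 1.594
v 2.973 1.766 1.331
v 3.271 1.41 1.378
v 3.573 1.274 1.707
v 3.703 1.437 2.124
f 1 12 6
f 1 6 2
f 1 2 8
f 1 8 11
f 1 11 12
f 2 6 10
f 6 12 5
f 12 11 3
f 11 8 7
f 8 2 9
f 4 10 5
f 4 5 3
f 4 3 7
f 4 7 9
f 4 9 10
f 5 10 6
f 3 5 12
f 7 3 11
f 9 7 8
f 10 9 2
f 14 13 17
f 14 17 15
f 15 17 18
f 15 18 16
f 17 13 19
f 17 19 18
f 18 19 20
f 18 20 16
f 19 13 21
f 19 21 20
f 20 21 22
f 20 22 16
f 21 13 23
f 21 23 22
f 22 23 24
f 22 24 16
f 23 13 25
f 23 25 24
f 24 25 26
f 24 26 16
f 25 13 27
f 25 27 26
f 26 27 28
f 26 28 16
f 27 13 29
f 27 29 28
f 28 29 30
f 28 30 16
f 29 13 31
f 29 31 30
f 30 31 32
f 30 32 16
f 31 13 33
f 31 33 32
f 32 33 34
f 32 34 16
f 33 13 35
f 33 35 34
f 34 35 36
f 34 36 16
f 35 13 37
f 35 37 36
f 36 37 38
f 36 38 16
f 37 13 39
f 37 39 38
f 38 39 40
f 38 40 16
f 39 13 41
f 39 41 40
f 40 41 42
f 40 42 16
f 41 13 14
f 41 14 42
f 42 14 15
f 42 15 16
f 44 43 46
f 44 46 45
f 46 43 47
f 46 47 45
f 47 43 48
f 47 48 45
f 48 43 49
f 48 49 45
f 49 43 50
f 49 50 45
f 50 43 51
f 50 51 45
f 51 43 52
f 51 52 45
f 52 43 53
f 52 53 45
f 53 43 54
f 53 54 45
f 54 43 55
f 54 55 45
f 55 43 56
f 55 56 45
f 56 43 57
f 56 57 45
f 57 43 58
f 57 58 45
f 58 43 44
f 58 44 45
f 60 59 63
f 60 63 61
f 61 63 64
f 61 64 62
f 63 59 65
f 63 65 64
f 64 65 66
f 64 66 62
f 65 59 67
f 65 67 66
f 66 67 68
f 66 68 62
f 67 59 69
f 67 69 68
f 68 69 70
f 68 70 62
f 69 59 71
f 69 71 70
f 70 71 72
f 70 72 62
f 71 59 73
f 71 73 72
f 72 73 74
f 72 74 62
f 73 59 75
f 73 75 74
f 74 75 76
f 74 76 62
f 75 59 77
f 75 77 76
f 76 77 78
f 76 78 62
f 77 59 60
f 77 60 78
f 78 60 61
f 78 61 62
f 80 79 82
f 80 82 81
f 82 79 83
f 82 83 81
f 83 79 84
f 83 84 81
f 84 79 85
f 84 85 81
f 85 79 86
f 85 86 81
f 86 79 87
f 86 87 81
f 87 79 88
f 87 88 81
f 88 79 80
f 88 80 81



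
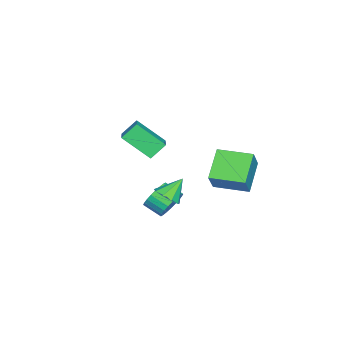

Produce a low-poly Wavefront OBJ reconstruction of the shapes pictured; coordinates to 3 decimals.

v 0.493 -0.226 -1.558
v 1.121 0.036 -0.852
v 0.935 -1.011 -0.297
v 0.307 -1.274 -1.002
v 0.791 0.169 -0.712
v 0.606 -0.878 -0.157
v 0.415 0.242 -0.7
v 0.23 -0.806 -0.145
v 0.052 0.243 -0.819
v -0.133 -0.804 -0.264
v -0.244 0.173 -1.05
v -0.43 -0.875 -0.495
v -0.429 0.042 -1.358
v -0.614 -1.005 -0.803
v -0.473 -0.129 -1.697
v -0.658 -1.177 -1.142
v -0.37 -0.316 -2.015
v -0.555 -1.364 -1.46
v -0.135 -0.489 -2.263
v -0.321 -1.536 -1.708
v 0.194 -0.622 -2.403
v 0.009 -1.669 -1.848
v 0.57 -0.694 -2.415
v 0.385 -1.742 -1.86
v 0.933 -0.696 -2.296
v 0.748 -1.743 -1.741
v 1.23 -0.625 -2.065
v 1.044 -1.673 -1.51
v 1.414 -0.495 -1.757
v 1.229 -1.542 -1.202
v 1.458 -0.323 -1.418
v 1.273 -1.371 -0.863
v 1.355 -0.136 -1.1
v 1.17 -1.184 -0.545
v 3.235 0.447 0.934
v 3.624 -0.035 1.488
v 2.485 1.073 2.006
v 3.915 0.447 1.411
v 3.888 0.928 1.111
v 3.556 1.184 0.728
v 3.074 1.095 0.442
v 2.667 0.703 0.386
v 2.526 0.191 0.587
v 2.717 -0.201 0.95
v 3.15 -0.29 1.306
v -3.425 0.863 -2.241
v -5.122 0.81 -0.905
v -3.517 2.981 -2.273
v -5.214 2.928 -0.938
v -2.326 0.932 -0.842
v -4.023 0.879 0.493
v -2.418 3.05 -0.875
v -4.115 2.997 0.461
v -1.424 -2.134 1.015
v -1.396 -3.798 2.328
v -2.047 -1.476 1.861
v -2.019 -3.14 3.175
v 0.339 -1.48 1.805
v 0.367 -3.144 3.119
v -0.284 -0.822 2.652
v -0.256 -2.486 3.965
f 2 1 5
f 2 5 3
f 3 5 6
f 3 6 4
f 5 1 7
f 5 7 6
f 6 7 8
f 6 8 4
f 7 1 9
f 7 9 8
f 8 9 10
f 8 10 4
f 9 1 11
f 9 11 10
f 10 11 12
f 10 12 4
f 11 1 13
f 11 13 12
f 12 13 14
f 12 14 4
f 13 1 15
f 13 15 14
f 14 15 16
f 14 16 4
f 15 1 17
f 15 17 16
f 16 17 18
f 16 18 4
f 17 1 19
f 17 19 18
f 18 19 20
f 18 20 4
f 19 1 21
f 19 21 20
f 20 21 22
f 20 22 4
f 21 1 23
f 21 23 22
f 22 23 24
f 22 24 4
f 23 1 25
f 23 25 24
f 24 25 26
f 24 26 4
f 25 1 27
f 25 27 26
f 26 27 28
f 26 28 4
f 27 1 29
f 27 29 28
f 28 29 30
f 28 30 4
f 29 1 31
f 29 31 30
f 30 31 32
f 30 32 4
f 31 1 33
f 31 33 32
f 32 33 34
f 32 34 4
f 33 1 2
f 33 2 34
f 34 2 3
f 34 3 4
f 36 35 38
f 36 38 37
f 38 35 39
f 38 39 37
f 39 35 40
f 39 40 37
f 40 35 41
f 40 41 37
f 41 35 42
f 41 42 37
f 42 35 43
f 42 43 37
f 43 35 44
f 43 44 37
f 44 35 45
f 44 45 37
f 45 35 36
f 45 36 37
f 47 49 46
f 50 47 46
f 46 49 48
f 48 50 46
f 47 53 49
f 51 47 50
f 51 53 47
f 49 53 48
f 52 50 48
f 48 53 52
f 52 51 50
f 53 51 52
f 55 57 54
f 58 55 54
f 54 57 56
f 56 58 54
f 55 61 57
f 59 55 58
f 59 61 55
f 57 61 56
f 60 58 56
f 56 61 60
f 60 59 58
f 61 59 60



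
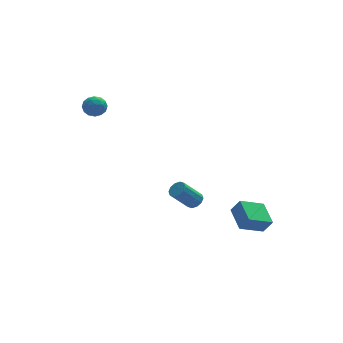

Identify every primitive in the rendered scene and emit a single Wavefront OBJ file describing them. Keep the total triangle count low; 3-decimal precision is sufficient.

v 1.747 1.533 -4.128
v 2.041 1.961 -3.808
v 0.906 1.755 -2.492
v 0.613 1.327 -2.812
v 1.774 2.131 -4.012
v 0.639 1.925 -2.696
v 1.496 2.073 -4.26
v 0.361 1.867 -2.944
v 1.315 1.809 -4.458
v 0.18 1.603 -3.142
v 1.298 1.439 -4.53
v 0.163 1.233 -3.214
v 1.454 1.105 -4.448
v 0.319 0.899 -3.132
v 1.721 0.935 -4.244
v 0.586 0.729 -2.928
v 1.999 0.993 -3.996
v 0.864 0.787 -2.68
v 2.18 1.257 -3.798
v 1.045 1.051 -2.482
v 2.197 1.627 -3.726
v 1.062 1.421 -2.41
v 4.466 -3.304 -4.058
v 2.969 -3.623 -3.365
v 4.39 -1.732 -3.499
v 2.893 -2.051 -2.806
v 4.927 -3.589 -3.194
v 3.43 -3.908 -2.501
v 4.851 -2.017 -2.635
v 3.354 -2.336 -1.942
v -4.174 3.32 3.547
v -3.75 3.473 4.167
v -3.95 2.107 3.693
v -3.526 2.26 4.313
v -4.286 2.365 4.333
v -4.424 3.115 4.243
v -3.276 2.465 3.617
v -3.414 3.215 3.527
v -3.194 2.945 4.211
v -3.818 2.883 4.653
v -3.882 2.697 3.207
v -4.506 2.635 3.649
v -3.982 3.503 3.844
v -3.718 2.077 4.016
v -4.165 2.139 4.027
v -3.915 2.229 4.392
v -4.378 3.292 3.889
v -4.129 3.382 4.253
v -4.444 2.731 4.351
v -3.571 2.198 3.607
v -3.322 2.288 3.971
v -3.785 3.351 3.468
v -3.535 3.441 3.833
v -3.256 2.849 3.509
v -3.406 3.283 4.235
v -3.274 2.57 4.32
v -3.127 2.69 3.911
v -3.208 3.131 3.858
v -3.773 3.246 4.495
v -3.641 2.533 4.58
v -4.088 2.595 4.592
v -4.169 3.035 4.539
v -3.446 2.936 4.52
v -4.059 3.047 3.28
v -3.927 2.334 3.365
v -3.531 2.545 3.321
v -3.612 2.985 3.268
v -4.426 3.01 3.54
v -4.294 2.297 3.625
v -4.492 2.449 4.002
v -4.573 2.89 3.949
v -4.254 2.644 3.34
f 2 1 5
f 2 5 3
f 3 5 6
f 3 6 4
f 5 1 7
f 5 7 6
f 6 7 8
f 6 8 4
f 7 1 9
f 7 9 8
f 8 9 10
f 8 10 4
f 9 1 11
f 9 11 10
f 10 11 12
f 10 12 4
f 11 1 13
f 11 13 12
f 12 13 14
f 12 14 4
f 13 1 15
f 13 15 14
f 14 15 16
f 14 16 4
f 15 1 17
f 15 17 16
f 16 17 18
f 16 18 4
f 17 1 19
f 17 19 18
f 18 19 20
f 18 20 4
f 19 1 21
f 19 21 20
f 20 21 22
f 20 22 4
f 21 1 2
f 21 2 22
f 22 2 3
f 22 3 4
f 24 26 23
f 27 24 23
f 23 26 25
f 25 27 23
f 24 30 26
f 28 24 27
f 28 30 24
f 26 30 25
f 29 27 25
f 25 30 29
f 29 28 27
f 30 28 29
f 31 68 47
f 68 42 71
f 47 71 36
f 68 71 47
f 31 47 43
f 47 36 48
f 43 48 32
f 47 48 43
f 31 43 52
f 43 32 53
f 52 53 38
f 43 53 52
f 31 52 64
f 52 38 67
f 64 67 41
f 52 67 64
f 31 64 68
f 64 41 72
f 68 72 42
f 64 72 68
f 32 48 59
f 48 36 62
f 59 62 40
f 48 62 59
f 36 71 49
f 71 42 70
f 49 70 35
f 71 70 49
f 42 72 69
f 72 41 65
f 69 65 33
f 72 65 69
f 41 67 66
f 67 38 54
f 66 54 37
f 67 54 66
f 38 53 58
f 53 32 55
f 58 55 39
f 53 55 58
f 34 60 46
f 60 40 61
f 46 61 35
f 60 61 46
f 34 46 44
f 46 35 45
f 44 45 33
f 46 45 44
f 34 44 51
f 44 33 50
f 51 50 37
f 44 50 51
f 34 51 56
f 51 37 57
f 56 57 39
f 51 57 56
f 34 56 60
f 56 39 63
f 60 63 40
f 56 63 60
f 35 61 49
f 61 40 62
f 49 62 36
f 61 62 49
f 33 45 69
f 45 35 70
f 69 70 42
f 45 70 69
f 37 50 66
f 50 33 65
f 66 65 41
f 50 65 66
f 39 57 58
f 57 37 54
f 58 54 38
f 57 54 58
f 40 63 59
f 63 39 55
f 59 55 32
f 63 55 59



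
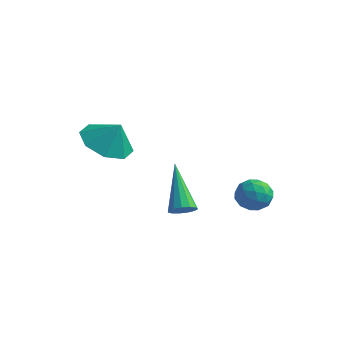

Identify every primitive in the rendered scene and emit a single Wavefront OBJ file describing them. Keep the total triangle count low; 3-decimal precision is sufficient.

v 1.388 -2.168 1.268
v 1.756 -1.801 1.293
v 0.332 -1.212 2.812
v 1.558 -1.707 1.099
v 1.306 -1.758 0.959
v 1.08 -1.94 0.917
v 0.952 -2.194 0.986
v 0.962 -2.44 1.145
v 1.107 -2.599 1.343
v 1.342 -2.622 1.518
v 1.591 -2.5 1.613
v 1.775 -2.273 1.599
v 1.837 -2.013 1.48
v -2.059 -1.981 3.48
v -1.361 -1.356 2.985
v -1.501 -1.859 4.42
v -1.981 -0.939 3.3
v -2.648 -1.133 3.72
v -2.969 -1.823 4
v -2.757 -2.606 3.975
v -2.136 -3.022 3.66
v -1.47 -2.829 3.24
v -1.149 -2.138 2.96
v 1.172 2.644 0.669
v 1.798 2.715 0.249
v 0.842 1.665 0.011
v 1.468 1.736 -0.409
v 1.52 1.524 0.316
v 1.724 2.129 0.723
v 0.916 2.251 -0.463
v 1.12 2.856 -0.056
v 1.64 2.472 -0.45
v 2.013 2.022 0.032
v 0.627 2.358 0.228
v 1 1.908 0.71
v 1.514 2.766 0.517
v 1.126 1.614 -0.257
v 1.156 1.49 0.169
v 1.524 1.531 -0.077
v 1.47 2.421 0.795
v 1.838 2.463 0.549
v 1.675 1.763 0.588
v 0.802 1.917 -0.289
v 1.17 1.959 -0.535
v 1.116 2.849 0.337
v 1.484 2.89 0.091
v 0.965 2.617 -0.328
v 1.789 2.664 -0.141
v 1.595 2.089 -0.528
v 1.271 2.391 -0.559
v 1.391 2.747 -0.321
v 2.009 2.4 0.142
v 1.815 1.824 -0.244
v 1.845 1.7 0.182
v 1.965 2.056 0.421
v 1.916 2.257 -0.269
v 0.825 2.556 0.504
v 0.631 1.98 0.118
v 0.675 2.324 -0.161
v 0.795 2.68 0.078
v 1.045 2.291 0.788
v 0.851 1.716 0.401
v 1.249 1.633 0.581
v 1.369 1.989 0.819
v 0.724 2.123 0.529
f 2 1 4
f 2 4 3
f 4 1 5
f 4 5 3
f 5 1 6
f 5 6 3
f 6 1 7
f 6 7 3
f 7 1 8
f 7 8 3
f 8 1 9
f 8 9 3
f 9 1 10
f 9 10 3
f 10 1 11
f 10 11 3
f 11 1 12
f 11 12 3
f 12 1 13
f 12 13 3
f 13 1 2
f 13 2 3
f 15 14 17
f 15 17 16
f 17 14 18
f 17 18 16
f 18 14 19
f 18 19 16
f 19 14 20
f 19 20 16
f 20 14 21
f 20 21 16
f 21 14 22
f 21 22 16
f 22 14 23
f 22 23 16
f 23 14 15
f 23 15 16
f 24 61 40
f 61 35 64
f 40 64 29
f 61 64 40
f 24 40 36
f 40 29 41
f 36 41 25
f 40 41 36
f 24 36 45
f 36 25 46
f 45 46 31
f 36 46 45
f 24 45 57
f 45 31 60
f 57 60 34
f 45 60 57
f 24 57 61
f 57 34 65
f 61 65 35
f 57 65 61
f 25 41 52
f 41 29 55
f 52 55 33
f 41 55 52
f 29 64 42
f 64 35 63
f 42 63 28
f 64 63 42
f 35 65 62
f 65 34 58
f 62 58 26
f 65 58 62
f 34 60 59
f 60 31 47
f 59 47 30
f 60 47 59
f 31 46 51
f 46 25 48
f 51 48 32
f 46 48 51
f 27 53 39
f 53 33 54
f 39 54 28
f 53 54 39
f 27 39 37
f 39 28 38
f 37 38 26
f 39 38 37
f 27 37 44
f 37 26 43
f 44 43 30
f 37 43 44
f 27 44 49
f 44 30 50
f 49 50 32
f 44 50 49
f 27 49 53
f 49 32 56
f 53 56 33
f 49 56 53
f 28 54 42
f 54 33 55
f 42 55 29
f 54 55 42
f 26 38 62
f 38 28 63
f 62 63 35
f 38 63 62
f 30 43 59
f 43 26 58
f 59 58 34
f 43 58 59
f 32 50 51
f 50 30 47
f 51 47 31
f 50 47 51
f 33 56 52
f 56 32 48
f 52 48 25
f 56 48 52



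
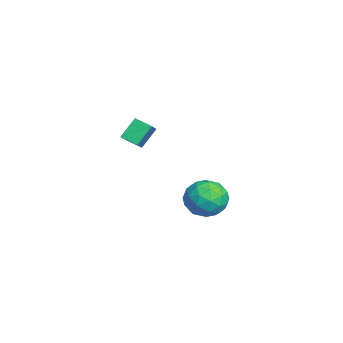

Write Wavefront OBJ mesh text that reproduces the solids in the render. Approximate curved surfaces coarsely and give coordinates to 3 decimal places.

v -2.211 -0.455 2.863
v -2.551 -1.124 3.169
v -1.195 -0.669 3.523
v -1.535 -1.338 3.829
v -1.785 -1.062 2.011
v -2.125 -1.731 2.317
v -0.769 -1.276 2.671
v -1.109 -1.945 2.977
v -3.944 2.731 -2.284
v -3.652 2.288 -1.364
v -4.068 1.172 -2.996
v -3.776 0.729 -2.076
v -4.722 1.204 -2.16
v -4.645 2.167 -1.719
v -3.075 1.293 -2.641
v -2.998 2.256 -2.2
v -3.114 1.399 -1.585
v -4.133 1.344 -1.287
v -3.587 2.116 -3.073
v -4.606 2.061 -2.775
v -3.787 2.646 -1.761
v -3.933 0.814 -2.599
v -4.489 1.093 -2.648
v -4.317 0.832 -2.107
v -4.371 2.576 -1.97
v -4.199 2.315 -1.43
v -4.828 1.678 -1.897
v -3.521 1.145 -2.93
v -3.349 0.884 -2.39
v -3.403 2.628 -2.253
v -3.231 2.367 -1.712
v -2.892 1.782 -2.463
v -3.299 1.863 -1.35
v -3.372 0.947 -1.769
v -2.96 1.278 -2.101
v -2.915 1.844 -1.842
v -3.898 1.831 -1.176
v -3.971 0.915 -1.594
v -4.527 1.194 -1.643
v -4.482 1.76 -1.385
v -3.582 1.308 -1.305
v -3.749 2.545 -2.766
v -3.822 1.629 -3.184
v -3.238 1.7 -2.975
v -3.193 2.266 -2.717
v -4.348 2.513 -2.591
v -4.421 1.597 -3.01
v -4.805 1.616 -2.518
v -4.76 2.182 -2.259
v -4.138 2.152 -3.055
f 2 4 1
f 5 2 1
f 1 4 3
f 3 5 1
f 2 8 4
f 6 2 5
f 6 8 2
f 4 8 3
f 7 5 3
f 3 8 7
f 7 6 5
f 8 6 7
f 9 46 25
f 46 20 49
f 25 49 14
f 46 49 25
f 9 25 21
f 25 14 26
f 21 26 10
f 25 26 21
f 9 21 30
f 21 10 31
f 30 31 16
f 21 31 30
f 9 30 42
f 30 16 45
f 42 45 19
f 30 45 42
f 9 42 46
f 42 19 50
f 46 50 20
f 42 50 46
f 10 26 37
f 26 14 40
f 37 40 18
f 26 40 37
f 14 49 27
f 49 20 48
f 27 48 13
f 49 48 27
f 20 50 47
f 50 19 43
f 47 43 11
f 50 43 47
f 19 45 44
f 45 16 32
f 44 32 15
f 45 32 44
f 16 31 36
f 31 10 33
f 36 33 17
f 31 33 36
f 12 38 24
f 38 18 39
f 24 39 13
f 38 39 24
f 12 24 22
f 24 13 23
f 22 23 11
f 24 23 22
f 12 22 29
f 22 11 28
f 29 28 15
f 22 28 29
f 12 29 34
f 29 15 35
f 34 35 17
f 29 35 34
f 12 34 38
f 34 17 41
f 38 41 18
f 34 41 38
f 13 39 27
f 39 18 40
f 27 40 14
f 39 40 27
f 11 23 47
f 23 13 48
f 47 48 20
f 23 48 47
f 15 28 44
f 28 11 43
f 44 43 19
f 28 43 44
f 17 35 36
f 35 15 32
f 36 32 16
f 35 32 36
f 18 41 37
f 41 17 33
f 37 33 10
f 41 33 37



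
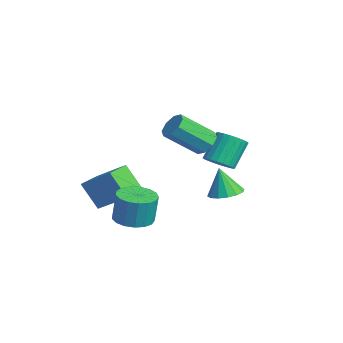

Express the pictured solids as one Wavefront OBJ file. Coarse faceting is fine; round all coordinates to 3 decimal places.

v 0.204 0.535 2.636
v 0.912 0.566 2.81
v 0.665 -0.984 4.098
v -0.044 -1.015 3.924
v 0.597 0.89 3.138
v 0.35 -0.66 4.426
v 0.051 1.005 3.173
v -0.196 -0.544 4.461
v -0.405 0.845 2.893
v -0.652 -0.704 4.181
v -0.505 0.504 2.462
v -0.752 -1.046 3.75
v -0.19 0.18 2.134
v -0.437 -1.37 3.422
v 0.356 0.064 2.099
v 0.109 -1.485 3.387
v 0.812 0.224 2.379
v 0.565 -1.325 3.667
v 2.586 -3.77 -0.194
v 3.498 -3.555 -0.271
v 3.586 -3.394 1.217
v 2.674 -3.61 1.294
v 3.29 -3.157 -0.302
v 3.378 -2.996 1.187
v 2.921 -2.9 -0.308
v 3.009 -2.739 1.181
v 2.476 -2.842 -0.288
v 2.563 -2.681 1.201
v 2.055 -2.996 -0.247
v 2.143 -2.836 1.242
v 1.756 -3.329 -0.193
v 1.844 -3.168 1.296
v 1.648 -3.762 -0.14
v 1.735 -3.601 1.349
v 1.754 -4.197 -0.099
v 1.842 -4.036 1.39
v 2.051 -4.535 -0.08
v 2.139 -4.374 1.408
v 2.47 -4.697 -0.087
v 2.558 -4.536 1.401
v 2.916 -4.647 -0.119
v 3.004 -4.486 1.37
v 3.287 -4.396 -0.168
v 3.375 -4.236 1.321
v 3.497 -4.002 -0.223
v 3.584 -3.842 1.266
v -2.332 -3.065 -1.692
v -3.117 -3.62 -0.376
v -0.963 -2.093 -0.465
v -1.748 -2.648 0.851
v -1.632 -4.052 -1.691
v -2.417 -4.607 -0.375
v -0.263 -3.08 -0.464
v -1.048 -3.635 0.852
v -0.198 1.296 1.022
v 0.296 1.891 0.819
v -0.227 2.76 2.095
v -0.722 2.164 2.298
v 0.039 1.969 0.661
v -0.485 2.838 1.937
v -0.255 1.944 0.557
v -0.778 2.813 1.833
v -0.539 1.821 0.524
v -1.063 2.69 1.8
v -0.772 1.618 0.567
v -1.296 2.486 1.843
v -0.918 1.365 0.679
v -1.441 2.234 1.955
v -0.954 1.102 0.844
v -1.477 1.971 2.12
v -0.875 0.869 1.035
v -1.398 1.737 2.311
v -0.693 0.7 1.225
v -1.216 1.569 2.501
v -0.435 0.622 1.383
v -0.959 1.491 2.659
v -0.142 0.647 1.487
v -0.665 1.516 2.763
v 0.143 0.77 1.52
v -0.381 1.639 2.796
v 0.376 0.974 1.477
v -0.148 1.842 2.753
v 0.521 1.226 1.365
v -0.002 2.095 2.641
v 0.557 1.489 1.2
v 0.034 2.358 2.476
v 0.478 1.723 1.009
v -0.045 2.591 2.285
v -0.565 1.809 -1.187
v 0.019 2.427 -0.96
v -0.915 1.591 0.307
v -0.373 2.651 -1.019
v -0.816 2.65 -1.124
v -1.192 2.423 -1.245
v -1.4 2.032 -1.351
v -1.384 1.581 -1.413
v -1.148 1.191 -1.414
v -0.756 0.967 -1.355
v -0.313 0.968 -1.251
v 0.063 1.195 -1.129
v 0.271 1.586 -1.023
v 0.255 2.037 -0.961
f 2 1 5
f 2 5 3
f 3 5 6
f 3 6 4
f 5 1 7
f 5 7 6
f 6 7 8
f 6 8 4
f 7 1 9
f 7 9 8
f 8 9 10
f 8 10 4
f 9 1 11
f 9 11 10
f 10 11 12
f 10 12 4
f 11 1 13
f 11 13 12
f 12 13 14
f 12 14 4
f 13 1 15
f 13 15 14
f 14 15 16
f 14 16 4
f 15 1 17
f 15 17 16
f 16 17 18
f 16 18 4
f 17 1 2
f 17 2 18
f 18 2 3
f 18 3 4
f 20 19 23
f 20 23 21
f 21 23 24
f 21 24 22
f 23 19 25
f 23 25 24
f 24 25 26
f 24 26 22
f 25 19 27
f 25 27 26
f 26 27 28
f 26 28 22
f 27 19 29
f 27 29 28
f 28 29 30
f 28 30 22
f 29 19 31
f 29 31 30
f 30 31 32
f 30 32 22
f 31 19 33
f 31 33 32
f 32 33 34
f 32 34 22
f 33 19 35
f 33 35 34
f 34 35 36
f 34 36 22
f 35 19 37
f 35 37 36
f 36 37 38
f 36 38 22
f 37 19 39
f 37 39 38
f 38 39 40
f 38 40 22
f 39 19 41
f 39 41 40
f 40 41 42
f 40 42 22
f 41 19 43
f 41 43 42
f 42 43 44
f 42 44 22
f 43 19 45
f 43 45 44
f 44 45 46
f 44 46 22
f 45 19 20
f 45 20 46
f 46 20 21
f 46 21 22
f 48 50 47
f 51 48 47
f 47 50 49
f 49 51 47
f 48 54 50
f 52 48 51
f 52 54 48
f 50 54 49
f 53 51 49
f 49 54 53
f 53 52 51
f 54 52 53
f 56 55 59
f 56 59 57
f 57 59 60
f 57 60 58
f 59 55 61
f 59 61 60
f 60 61 62
f 60 62 58
f 61 55 63
f 61 63 62
f 62 63 64
f 62 64 58
f 63 55 65
f 63 65 64
f 64 65 66
f 64 66 58
f 65 55 67
f 65 67 66
f 66 67 68
f 66 68 58
f 67 55 69
f 67 69 68
f 68 69 70
f 68 70 58
f 69 55 71
f 69 71 70
f 70 71 72
f 70 72 58
f 71 55 73
f 71 73 72
f 72 73 74
f 72 74 58
f 73 55 75
f 73 75 74
f 74 75 76
f 74 76 58
f 75 55 77
f 75 77 76
f 76 77 78
f 76 78 58
f 77 55 79
f 77 79 78
f 78 79 80
f 78 80 58
f 79 55 81
f 79 81 80
f 80 81 82
f 80 82 58
f 81 55 83
f 81 83 82
f 82 83 84
f 82 84 58
f 83 55 85
f 83 85 84
f 84 85 86
f 84 86 58
f 85 55 87
f 85 87 86
f 86 87 88
f 86 88 58
f 87 55 56
f 87 56 88
f 88 56 57
f 88 57 58
f 90 89 92
f 90 92 91
f 92 89 93
f 92 93 91
f 93 89 94
f 93 94 91
f 94 89 95
f 94 95 91
f 95 89 96
f 95 96 91
f 96 89 97
f 96 97 91
f 97 89 98
f 97 98 91
f 98 89 99
f 98 99 91
f 99 89 100
f 99 100 91
f 100 89 101
f 100 101 91
f 101 89 102
f 101 102 91
f 102 89 90
f 102 90 91



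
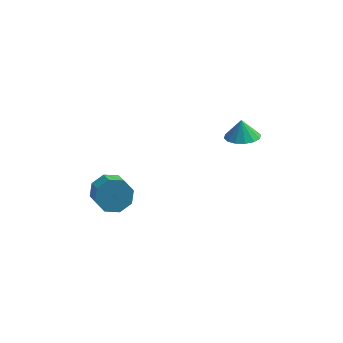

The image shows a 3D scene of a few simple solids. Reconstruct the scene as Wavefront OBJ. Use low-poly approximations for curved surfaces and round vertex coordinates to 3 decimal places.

v 2.532 3.698 -1.311
v 3.282 4.282 -1.441
v 2.448 4.042 -0.249
v 2.884 4.555 -1.561
v 2.392 4.598 -1.614
v 1.937 4.4 -1.586
v 1.642 4.013 -1.484
v 1.585 3.542 -1.336
v 1.782 3.113 -1.181
v 2.18 2.84 -1.061
v 2.672 2.798 -1.008
v 3.127 2.996 -1.036
v 3.422 3.382 -1.138
v 3.479 3.853 -1.287
v -4.095 0.347 -2.846
v -3.802 -0.121 -3.704
v -3.431 -1.194 -2.992
v -3.725 -0.727 -2.134
v -3.226 0.294 -3.377
v -2.856 -0.779 -2.666
v -3.16 0.74 -2.74
v -2.789 -0.334 -2.028
v -3.642 0.955 -2.164
v -3.271 -0.118 -1.453
v -4.389 0.814 -1.988
v -4.018 -0.259 -1.276
v -4.964 0.399 -2.314
v -4.594 -0.674 -1.603
v -5.031 -0.046 -2.952
v -4.66 -1.12 -2.24
v -4.549 -0.262 -3.527
v -4.178 -1.335 -2.816
f 2 1 4
f 2 4 3
f 4 1 5
f 4 5 3
f 5 1 6
f 5 6 3
f 6 1 7
f 6 7 3
f 7 1 8
f 7 8 3
f 8 1 9
f 8 9 3
f 9 1 10
f 9 10 3
f 10 1 11
f 10 11 3
f 11 1 12
f 11 12 3
f 12 1 13
f 12 13 3
f 13 1 14
f 13 14 3
f 14 1 2
f 14 2 3
f 16 15 19
f 16 19 17
f 17 19 20
f 17 20 18
f 19 15 21
f 19 21 20
f 20 21 22
f 20 22 18
f 21 15 23
f 21 23 22
f 22 23 24
f 22 24 18
f 23 15 25
f 23 25 24
f 24 25 26
f 24 26 18
f 25 15 27
f 25 27 26
f 26 27 28
f 26 28 18
f 27 15 29
f 27 29 28
f 28 29 30
f 28 30 18
f 29 15 31
f 29 31 30
f 30 31 32
f 30 32 18
f 31 15 16
f 31 16 32
f 32 16 17
f 32 17 18



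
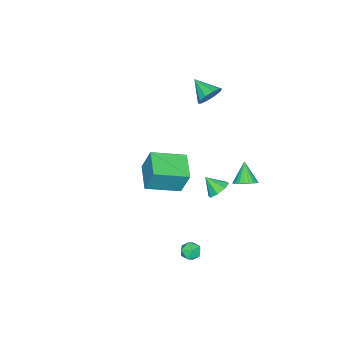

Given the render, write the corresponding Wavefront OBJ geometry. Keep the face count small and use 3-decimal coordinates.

v -2.274 -4.626 -4.105
v -2.279 -4.01 -2.478
v -3.698 -3.097 -4.689
v -3.704 -2.481 -3.061
v -0.916 -3.519 -4.519
v -0.922 -2.903 -2.891
v -2.341 -1.99 -5.102
v -2.346 -1.374 -3.475
v -0.345 1.743 -1.409
v 0.044 1.344 -1.88
v -0.255 0.937 -0.651
v 0.364 1.676 -1.565
v 0.269 2.047 -1.159
v -0.186 2.24 -0.899
v -0.735 2.142 -0.937
v -1.055 1.81 -1.252
v -0.96 1.439 -1.659
v -0.505 1.246 -1.919
v 3.44 2.919 -3.575
v 3.664 2.614 -3.044
v 3.056 2.006 -3.936
v 3.28 1.701 -3.405
v 2.785 2.122 -3.355
v 3.022 2.687 -3.131
v 3.698 1.933 -3.849
v 3.935 2.498 -3.625
v 3.824 2.005 -3.213
v 3.259 2.122 -2.908
v 3.461 2.498 -4.072
v 2.896 2.615 -3.767
v -2.752 2.009 -2.594
v -2.391 2.446 -2.134
v -3.488 1.471 -1.506
v -2.614 2.61 -2.203
v -2.857 2.683 -2.332
v -3.085 2.652 -2.501
v -3.262 2.524 -2.684
v -3.361 2.318 -2.853
v -3.367 2.064 -2.983
v -3.28 1.803 -3.054
v -3.113 1.572 -3.054
v -2.89 1.408 -2.985
v -2.647 1.336 -2.856
v -2.419 1.366 -2.687
v -2.242 1.494 -2.505
v -2.143 1.701 -2.335
v -2.137 1.954 -2.205
v -2.224 2.216 -2.135
v -3.309 -0.716 3.36
v -2.675 -0.601 3.868
v -3.631 -1.944 4.04
v -3.083 -0.381 4.074
v -3.576 -0.288 4.007
v -3.968 -0.359 3.693
v -4.108 -0.566 3.252
v -3.942 -0.831 2.852
v -3.535 -1.051 2.647
v -3.041 -1.144 2.714
v -2.65 -1.073 3.028
v -2.51 -0.866 3.469
f 2 4 1
f 5 2 1
f 1 4 3
f 3 5 1
f 2 8 4
f 6 2 5
f 6 8 2
f 4 8 3
f 7 5 3
f 3 8 7
f 7 6 5
f 8 6 7
f 10 9 12
f 10 12 11
f 12 9 13
f 12 13 11
f 13 9 14
f 13 14 11
f 14 9 15
f 14 15 11
f 15 9 16
f 15 16 11
f 16 9 17
f 16 17 11
f 17 9 18
f 17 18 11
f 18 9 10
f 18 10 11
f 19 30 24
f 19 24 20
f 19 20 26
f 19 26 29
f 19 29 30
f 20 24 28
f 24 30 23
f 30 29 21
f 29 26 25
f 26 20 27
f 22 28 23
f 22 23 21
f 22 21 25
f 22 25 27
f 22 27 28
f 23 28 24
f 21 23 30
f 25 21 29
f 27 25 26
f 28 27 20
f 32 31 34
f 32 34 33
f 34 31 35
f 34 35 33
f 35 31 36
f 35 36 33
f 36 31 37
f 36 37 33
f 37 31 38
f 37 38 33
f 38 31 39
f 38 39 33
f 39 31 40
f 39 40 33
f 40 31 41
f 40 41 33
f 41 31 42
f 41 42 33
f 42 31 43
f 42 43 33
f 43 31 44
f 43 44 33
f 44 31 45
f 44 45 33
f 45 31 46
f 45 46 33
f 46 31 47
f 46 47 33
f 47 31 48
f 47 48 33
f 48 31 32
f 48 32 33
f 50 49 52
f 50 52 51
f 52 49 53
f 52 53 51
f 53 49 54
f 53 54 51
f 54 49 55
f 54 55 51
f 55 49 56
f 55 56 51
f 56 49 57
f 56 57 51
f 57 49 58
f 57 58 51
f 58 49 59
f 58 59 51
f 59 49 60
f 59 60 51
f 60 49 50
f 60 50 51



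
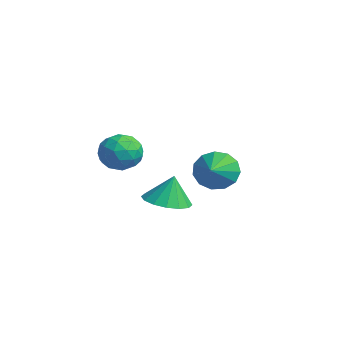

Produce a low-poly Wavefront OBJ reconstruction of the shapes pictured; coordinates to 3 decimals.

v 0.75 -2.568 2.5
v 1.679 -2.37 2.384
v 1.121 -3.83 3.316
v 2.05 -3.632 3.2
v 1.506 -3.071 3.753
v 1.277 -2.291 3.249
v 1.523 -3.909 2.451
v 1.294 -3.129 1.947
v 2.157 -3.199 2.354
v 2.146 -2.681 3.159
v 0.654 -3.519 2.541
v 0.643 -3.001 3.346
v 1.182 -2.358 2.37
v 1.618 -3.842 3.33
v 1.298 -3.512 3.655
v 1.844 -3.396 3.587
v 0.946 -2.312 2.878
v 1.492 -2.196 2.811
v 1.39 -2.608 3.615
v 1.308 -4.004 2.889
v 1.854 -3.888 2.822
v 0.956 -2.804 2.113
v 1.502 -2.688 2.045
v 1.41 -3.592 2.085
v 2.009 -2.729 2.285
v 2.227 -3.471 2.765
v 1.917 -3.633 2.324
v 1.782 -3.175 2.028
v 2.003 -2.425 2.758
v 2.221 -3.167 3.238
v 1.901 -2.837 3.563
v 1.767 -2.378 3.266
v 2.284 -2.912 2.74
v 0.579 -3.033 2.462
v 0.797 -3.775 2.942
v 1.033 -3.822 2.434
v 0.899 -3.363 2.137
v 0.573 -2.729 2.935
v 0.791 -3.471 3.415
v 1.018 -3.025 3.672
v 0.883 -2.567 3.376
v 0.516 -3.288 2.96
v 2.567 -1.665 0.462
v 3.492 -2.069 0.505
v 2.633 -1.375 1.758
v 3.569 -1.565 0.388
v 3.378 -1.088 0.291
v 2.969 -0.766 0.24
v 2.453 -0.685 0.248
v 1.967 -0.867 0.313
v 1.642 -1.262 0.419
v 1.565 -1.766 0.535
v 1.756 -2.243 0.633
v 2.165 -2.565 0.684
v 2.681 -2.646 0.676
v 3.167 -2.464 0.611
v -0.412 1.775 0.492
v 0.11 1.923 -0.36
v 0.412 1.145 0.888
v 0.26 2.342 -0.005
v 0.196 2.581 0.507
v -0.06 2.564 1.015
v -0.428 2.297 1.357
v -0.791 1.864 1.424
v -1.034 1.402 1.195
v -1.079 1.059 0.744
v -0.913 0.943 0.212
v -0.587 1.091 -0.231
v -0.206 1.456 -0.444
f 1 38 17
f 38 12 41
f 17 41 6
f 38 41 17
f 1 17 13
f 17 6 18
f 13 18 2
f 17 18 13
f 1 13 22
f 13 2 23
f 22 23 8
f 13 23 22
f 1 22 34
f 22 8 37
f 34 37 11
f 22 37 34
f 1 34 38
f 34 11 42
f 38 42 12
f 34 42 38
f 2 18 29
f 18 6 32
f 29 32 10
f 18 32 29
f 6 41 19
f 41 12 40
f 19 40 5
f 41 40 19
f 12 42 39
f 42 11 35
f 39 35 3
f 42 35 39
f 11 37 36
f 37 8 24
f 36 24 7
f 37 24 36
f 8 23 28
f 23 2 25
f 28 25 9
f 23 25 28
f 4 30 16
f 30 10 31
f 16 31 5
f 30 31 16
f 4 16 14
f 16 5 15
f 14 15 3
f 16 15 14
f 4 14 21
f 14 3 20
f 21 20 7
f 14 20 21
f 4 21 26
f 21 7 27
f 26 27 9
f 21 27 26
f 4 26 30
f 26 9 33
f 30 33 10
f 26 33 30
f 5 31 19
f 31 10 32
f 19 32 6
f 31 32 19
f 3 15 39
f 15 5 40
f 39 40 12
f 15 40 39
f 7 20 36
f 20 3 35
f 36 35 11
f 20 35 36
f 9 27 28
f 27 7 24
f 28 24 8
f 27 24 28
f 10 33 29
f 33 9 25
f 29 25 2
f 33 25 29
f 44 43 46
f 44 46 45
f 46 43 47
f 46 47 45
f 47 43 48
f 47 48 45
f 48 43 49
f 48 49 45
f 49 43 50
f 49 50 45
f 50 43 51
f 50 51 45
f 51 43 52
f 51 52 45
f 52 43 53
f 52 53 45
f 53 43 54
f 53 54 45
f 54 43 55
f 54 55 45
f 55 43 56
f 55 56 45
f 56 43 44
f 56 44 45
f 58 57 60
f 58 60 59
f 60 57 61
f 60 61 59
f 61 57 62
f 61 62 59
f 62 57 63
f 62 63 59
f 63 57 64
f 63 64 59
f 64 57 65
f 64 65 59
f 65 57 66
f 65 66 59
f 66 57 67
f 66 67 59
f 67 57 68
f 67 68 59
f 68 57 69
f 68 69 59
f 69 57 58
f 69 58 59



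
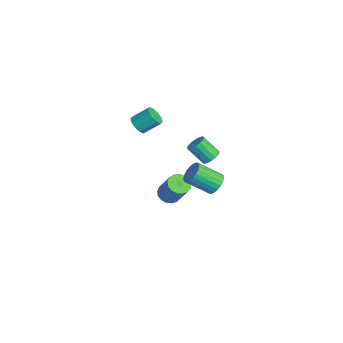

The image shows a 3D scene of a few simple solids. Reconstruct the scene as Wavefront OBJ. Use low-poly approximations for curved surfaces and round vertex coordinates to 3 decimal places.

v -4.399 -0.124 -4.666
v -4.001 -0.702 -4.773
v -3.082 -0.353 -3.242
v -3.481 0.224 -3.134
v -3.83 -0.455 -4.932
v -2.911 -0.106 -3.4
v -3.79 -0.132 -5.03
v -2.871 0.217 -3.498
v -3.889 0.193 -5.044
v -2.97 0.542 -3.512
v -4.105 0.445 -4.972
v -3.186 0.794 -3.44
v -4.389 0.566 -4.829
v -3.47 0.915 -3.298
v -4.675 0.53 -4.65
v -3.756 0.879 -3.118
v -4.898 0.343 -4.473
v -3.979 0.692 -2.942
v -5.006 0.05 -4.341
v -4.088 0.398 -2.81
v -4.976 -0.284 -4.284
v -4.057 0.065 -2.752
v -4.814 -0.581 -4.314
v -3.895 -0.232 -2.782
v -4.556 -0.773 -4.424
v -3.637 -0.425 -2.892
v -4.263 -0.817 -4.59
v -3.344 -0.468 -3.058
v -2.969 -2.264 2.891
v -2.453 -2.545 3.119
v -2.275 -1.616 3.858
v -2.791 -1.336 3.629
v -2.346 -2.324 2.816
v -2.168 -1.396 3.555
v -2.477 -2.081 2.542
v -2.299 -1.152 3.281
v -2.796 -1.908 2.401
v -2.618 -0.979 3.14
v -3.181 -1.871 2.447
v -3.003 -0.942 3.186
v -3.485 -1.984 2.662
v -3.307 -1.055 3.401
v -3.592 -2.204 2.965
v -3.414 -1.276 3.704
v -3.461 -2.448 3.239
v -3.283 -1.519 3.978
v -3.142 -2.621 3.38
v -2.964 -1.692 4.119
v -2.757 -2.658 3.334
v -2.579 -1.729 4.073
v -0.765 1.503 -1.225
v -0.465 1.049 -1.697
v -0.855 -0.237 -0.706
v -1.155 0.217 -0.235
v -0.246 1.11 -1.532
v -0.636 -0.177 -0.541
v -0.106 1.23 -1.32
v -0.496 -0.056 -0.33
v -0.066 1.392 -1.094
v -0.456 0.106 -0.104
v -0.132 1.571 -0.888
v -0.522 0.285 0.102
v -0.295 1.74 -0.734
v -0.685 0.453 0.257
v -0.53 1.872 -0.654
v -0.92 0.586 0.337
v -0.8 1.949 -0.661
v -1.19 0.662 0.33
v -1.065 1.957 -0.754
v -1.455 0.671 0.237
v -1.284 1.897 -0.919
v -1.674 0.61 0.072
v -1.424 1.776 -1.13
v -1.814 0.49 -0.14
v -1.464 1.614 -1.356
v -1.854 0.328 -0.366
v -1.398 1.435 -1.562
v -1.788 0.149 -0.572
v -1.235 1.267 -1.717
v -1.625 -0.02 -0.726
v -1 1.134 -1.797
v -1.39 -0.152 -0.806
v -0.73 1.058 -1.79
v -1.12 -0.229 -0.799
v 0.121 0.93 1.891
v 0.665 0.781 2.064
v 0.162 0.061 3.022
v -0.381 0.21 2.849
v 0.6 1.035 2.22
v 0.097 0.315 3.179
v 0.406 1.261 2.288
v -0.097 0.541 3.247
v 0.136 1.398 2.25
v -0.367 0.678 3.208
v -0.138 1.41 2.115
v -0.641 0.69 3.074
v -0.342 1.293 1.92
v -0.845 0.573 2.879
v -0.422 1.079 1.718
v -0.925 0.359 2.676
v -0.357 0.825 1.561
v -0.86 0.105 2.52
v -0.163 0.599 1.493
v -0.666 -0.121 2.452
v 0.107 0.462 1.532
v -0.396 -0.258 2.49
v 0.381 0.45 1.666
v -0.122 -0.27 2.625
v 0.585 0.567 1.861
v 0.082 -0.153 2.82
f 2 1 5
f 2 5 3
f 3 5 6
f 3 6 4
f 5 1 7
f 5 7 6
f 6 7 8
f 6 8 4
f 7 1 9
f 7 9 8
f 8 9 10
f 8 10 4
f 9 1 11
f 9 11 10
f 10 11 12
f 10 12 4
f 11 1 13
f 11 13 12
f 12 13 14
f 12 14 4
f 13 1 15
f 13 15 14
f 14 15 16
f 14 16 4
f 15 1 17
f 15 17 16
f 16 17 18
f 16 18 4
f 17 1 19
f 17 19 18
f 18 19 20
f 18 20 4
f 19 1 21
f 19 21 20
f 20 21 22
f 20 22 4
f 21 1 23
f 21 23 22
f 22 23 24
f 22 24 4
f 23 1 25
f 23 25 24
f 24 25 26
f 24 26 4
f 25 1 27
f 25 27 26
f 26 27 28
f 26 28 4
f 27 1 2
f 27 2 28
f 28 2 3
f 28 3 4
f 30 29 33
f 30 33 31
f 31 33 34
f 31 34 32
f 33 29 35
f 33 35 34
f 34 35 36
f 34 36 32
f 35 29 37
f 35 37 36
f 36 37 38
f 36 38 32
f 37 29 39
f 37 39 38
f 38 39 40
f 38 40 32
f 39 29 41
f 39 41 40
f 40 41 42
f 40 42 32
f 41 29 43
f 41 43 42
f 42 43 44
f 42 44 32
f 43 29 45
f 43 45 44
f 44 45 46
f 44 46 32
f 45 29 47
f 45 47 46
f 46 47 48
f 46 48 32
f 47 29 49
f 47 49 48
f 48 49 50
f 48 50 32
f 49 29 30
f 49 30 50
f 50 30 31
f 50 31 32
f 52 51 55
f 52 55 53
f 53 55 56
f 53 56 54
f 55 51 57
f 55 57 56
f 56 57 58
f 56 58 54
f 57 51 59
f 57 59 58
f 58 59 60
f 58 60 54
f 59 51 61
f 59 61 60
f 60 61 62
f 60 62 54
f 61 51 63
f 61 63 62
f 62 63 64
f 62 64 54
f 63 51 65
f 63 65 64
f 64 65 66
f 64 66 54
f 65 51 67
f 65 67 66
f 66 67 68
f 66 68 54
f 67 51 69
f 67 69 68
f 68 69 70
f 68 70 54
f 69 51 71
f 69 71 70
f 70 71 72
f 70 72 54
f 71 51 73
f 71 73 72
f 72 73 74
f 72 74 54
f 73 51 75
f 73 75 74
f 74 75 76
f 74 76 54
f 75 51 77
f 75 77 76
f 76 77 78
f 76 78 54
f 77 51 79
f 77 79 78
f 78 79 80
f 78 80 54
f 79 51 81
f 79 81 80
f 80 81 82
f 80 82 54
f 81 51 83
f 81 83 82
f 82 83 84
f 82 84 54
f 83 51 52
f 83 52 84
f 84 52 53
f 84 53 54
f 86 85 89
f 86 89 87
f 87 89 90
f 87 90 88
f 89 85 91
f 89 91 90
f 90 91 92
f 90 92 88
f 91 85 93
f 91 93 92
f 92 93 94
f 92 94 88
f 93 85 95
f 93 95 94
f 94 95 96
f 94 96 88
f 95 85 97
f 95 97 96
f 96 97 98
f 96 98 88
f 97 85 99
f 97 99 98
f 98 99 100
f 98 100 88
f 99 85 101
f 99 101 100
f 100 101 102
f 100 102 88
f 101 85 103
f 101 103 102
f 102 103 104
f 102 104 88
f 103 85 105
f 103 105 104
f 104 105 106
f 104 106 88
f 105 85 107
f 105 107 106
f 106 107 108
f 106 108 88
f 107 85 109
f 107 109 108
f 108 109 110
f 108 110 88
f 109 85 86
f 109 86 110
f 110 86 87
f 110 87 88

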